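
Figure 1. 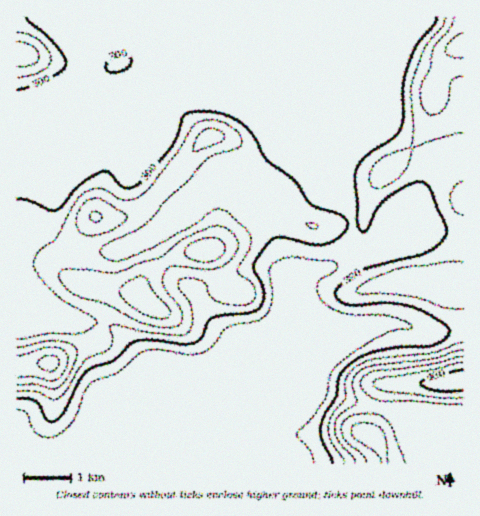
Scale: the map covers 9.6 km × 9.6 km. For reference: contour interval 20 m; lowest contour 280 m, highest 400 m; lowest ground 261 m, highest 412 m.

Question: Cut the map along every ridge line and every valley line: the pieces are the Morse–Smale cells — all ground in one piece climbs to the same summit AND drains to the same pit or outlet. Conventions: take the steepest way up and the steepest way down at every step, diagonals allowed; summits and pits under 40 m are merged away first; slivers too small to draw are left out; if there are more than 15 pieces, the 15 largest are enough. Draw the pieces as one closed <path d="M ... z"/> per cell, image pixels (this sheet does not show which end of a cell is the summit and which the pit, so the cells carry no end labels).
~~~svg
<path d="M463 16l-296 1 0 40 2 6-11 13-23 12 18-6 42 5 33 13 23 13 11 10 14 18 30 28 13 16 16 7 5 5 11 18 1 19-10 23-9 9-24 6-11 6-6 7-5 29-7 13-7 6-35 17-13 12-16 10-105 43-8 11-18 18 264-110 19-5 18-5 21 0 26 8 38-3z"/><path d="M195 87l-12 1-11 30-12 17-26-3-1 28-53-4-13 16-18 7-19 2 21 11 1 11-6 20-7 10-17 11-6 14 0 63 86 2 16 8 9 9 23 30 0 4-24 26-17 10-3 4 115-48 17-16 35-17 7-6 7-13 3-23-9-38-20-45 0-16-3-18 0-7 14-12 8-10-18-22-11-10-23-13z"/><path d="M400 324l-21 0-37 10-259 108-27 15-17 3-22-3-1 6 447 1 1-134-38 2z"/><path d="M166 16l-150 1 1 163 32-1 18-7 11-13 0-18 4-8 8-7 14-8 29-30 21-10 13-10 2-7-2-4z"/><path d="M92 322l-76 0 1 135 22 3 17-3 13-7 15-12 25-28 17-10 24-26 0-4-32-39-9-6z"/><path d="M280 146l-22 21 0 7 3 18 0 16 20 45 10 38 1-6 10-10 11-5 17-3 12-10 9-19 1-18-12-23-5-5-16-7-13-16z"/><path d="M165 82l-17 2-18 8-26 26-14 8-8 7-4 8 0 16 55 3 1-28 26 3 10-12 6-13 7-22z"/><path d="M29 180l-13 1 1 77 5-14 17-11 7-10 6-20-1-11z"/>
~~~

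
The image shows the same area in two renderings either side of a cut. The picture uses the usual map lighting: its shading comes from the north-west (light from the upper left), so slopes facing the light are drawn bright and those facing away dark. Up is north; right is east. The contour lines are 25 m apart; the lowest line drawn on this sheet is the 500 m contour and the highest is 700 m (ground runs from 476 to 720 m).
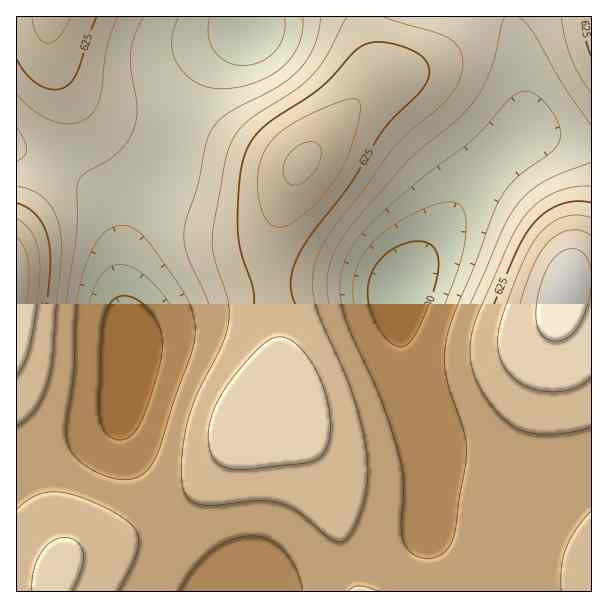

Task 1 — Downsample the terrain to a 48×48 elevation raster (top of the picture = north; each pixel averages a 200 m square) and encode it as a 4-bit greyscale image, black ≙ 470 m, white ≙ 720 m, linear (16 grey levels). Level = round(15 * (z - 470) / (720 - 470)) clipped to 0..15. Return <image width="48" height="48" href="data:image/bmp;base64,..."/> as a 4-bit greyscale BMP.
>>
<image width="48" height="48" href="data:image/bmp;base64,Qk32BAAAAAAAAHYAAAAoAAAAMAAAADAAAAABAAQAAAAAAIAEAAATCwAAEwsAABAAAAAAAAAAAAAAABEREQAiIiIAMzMzAERERABVVVUAZmZmAHd3dwCIiIgAmZmZAKqqqgC7u7sAzMzMAN3d3QDu7u4A////AKu7uqmHdmVEMyIjRFZ4iHd3ZmZmZmd4mqu7u6mIdmVUQzMzRWd3h3ZmZmZmZnd4mau7u6qYd2ZVRDM0RWd3d2ZVVVZmZ3d4iaq7u6qYh3ZlVEREVneId2VVVVVmZ3d4iZqru6mYh3dmVVVVZniId2VURFVmd3d3iZmqqqmId3d3ZmZmZ4iIh2VURFVmd3d3iImZmZiHd3d3d3d3eImYh2VURFVmd3d3eIiJiId3d3eIiIiIiJmZh2VURFVmd3d3d3eId3ZmZneJmZmZmZmZh2VUREVmZ3dnd3d3ZlVVVniJqqqqqqqpmHVUREVmZ3dmd3dmZURERWeaq7u7u7qpmGVEREVWZ3d3d3dmVDMzNGeavMzMy7uql2VEREVWd3d3d3dlVDIiNFeavN3dzMuqh2VENEVmd3d3d3dlQyISI1eKvN3d3Mu5h2VDNEVneIiIiId2QyERI0aKvN3d3cuph1RDNEVniJmZmJh2UyEREkZ5vN3d3cuphlQzNFZ4iZqqqZmGVCEREjV4q83d3cupdkQzNFZ4mqu7qqmHVCEREjRomrzd3MuYdUMzNFeJq7u7u7qHVCEQETRXirzMzLqXZTMzNGeKq8zMy7qXVCEQESNWiau8y7qHVDIjNWeavM3d3MqXVCEQESNGeJq7u6mGUyIiNGeavN3u3cuXVCERESNFeJqruph1QyESNGeavN7u7cuXZDIREiNFeJmqqphlMhESNFeKvN7u7duXZDIRIjRWeImqqYdkMhERI1aJvN7/7tuoZDIiIzRWeImqqYdkMhABI0V4q97//tyoZTMiM0VmeJmqmYdUMhABEkVom87v/tyoZUMzNEVneJmqqYdkMhEREjRnms3v/tyodUQ0RFZniJqqqYdlMiEREjRWir3u7tuodlRERVZ3iZqqqZhlQyIRIjRWeaze7cuodlVEVWZ3iZqqqph2VDIiIjNFeKvN3bqYdlVVVWZ3iZq7uqmHZUMzIzNFZ5q8zKmYdmVVVWZniJq7u7qYdlRDMzNFZ4mqu5mHdmVVVWZniJq7zLqodmVEMzNEVniZmYh3dmZlVVZneJq8zMuph2ZUREREVWd4iHd3ZmZmVVZmeJq8zMy6mHZlVERERVZnd3d3dmZmZVZmeJq8zdy7qYdmVURERFVWZmZ3d3ZmZlZmeJq8zdzLqYd2ZVREREVVZmd3d3d2ZmZmd4mrzMzLqph3ZlVURERVVmd3h3d2ZmZmZ4mau8zLupmHdmVVRERFVneIiId3ZmZmZniJq7u7uqmYh3ZVVERVZniJmId3ZmVVZmd4mqu7u6qZiHdlVUVVZ4mZmYh3ZmVVVVZniJqru6qpmIdmVVVWd5mqmYh2ZlVVVEVWZ4mqq6qqmYd2ZVVmeJqqqYh2ZVVURERFVniaqqqqmYh2ZVZniKqqqZh2ZVVEQzM0RWiJqqqpmYh2ZmZniaq7qph2ZVVEMyIzRWeJmZmZmId3ZmZ3iau7qph3ZVVEMyIjNGeImZmIiHd3ZmZ4mau7upiHZlVEMyIjNFZ4iIiHd3d2Zmd4mQ=="/>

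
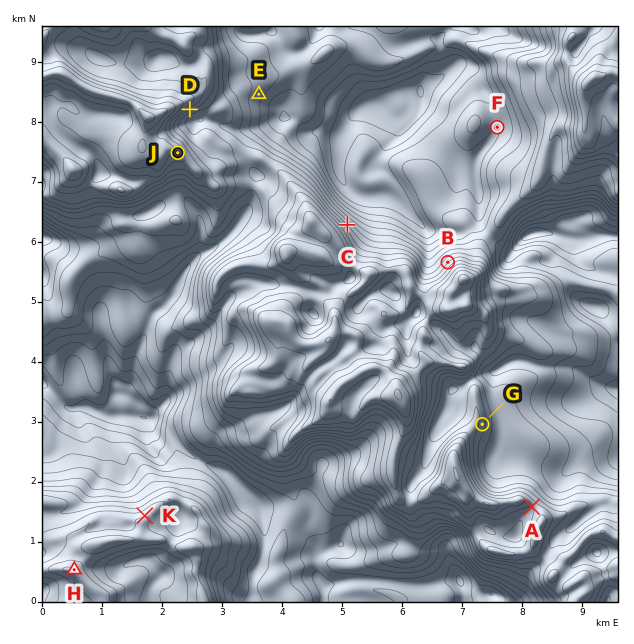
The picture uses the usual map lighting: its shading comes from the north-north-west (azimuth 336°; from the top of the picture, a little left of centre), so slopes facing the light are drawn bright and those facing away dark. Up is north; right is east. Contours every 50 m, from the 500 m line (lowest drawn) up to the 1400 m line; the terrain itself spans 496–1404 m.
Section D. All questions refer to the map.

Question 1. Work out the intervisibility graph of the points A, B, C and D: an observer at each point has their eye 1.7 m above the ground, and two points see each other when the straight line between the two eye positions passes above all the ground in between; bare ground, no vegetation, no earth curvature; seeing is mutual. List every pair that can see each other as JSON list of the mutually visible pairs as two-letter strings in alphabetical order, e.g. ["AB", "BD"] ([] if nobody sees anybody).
["BC", "BD"]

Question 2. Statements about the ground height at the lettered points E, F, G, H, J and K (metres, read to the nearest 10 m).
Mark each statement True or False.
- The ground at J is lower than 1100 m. False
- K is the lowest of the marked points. False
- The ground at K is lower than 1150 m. True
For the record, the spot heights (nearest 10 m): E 820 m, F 700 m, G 1030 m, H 1150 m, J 1230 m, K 1050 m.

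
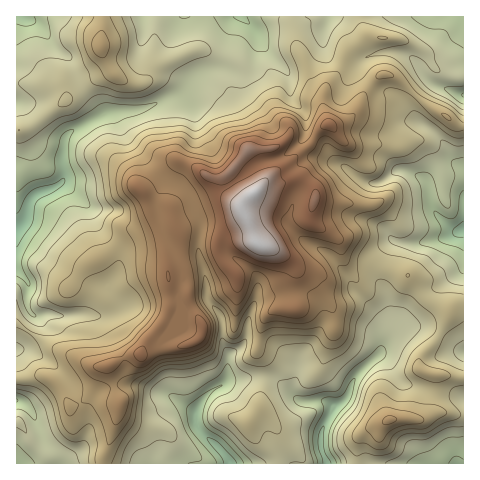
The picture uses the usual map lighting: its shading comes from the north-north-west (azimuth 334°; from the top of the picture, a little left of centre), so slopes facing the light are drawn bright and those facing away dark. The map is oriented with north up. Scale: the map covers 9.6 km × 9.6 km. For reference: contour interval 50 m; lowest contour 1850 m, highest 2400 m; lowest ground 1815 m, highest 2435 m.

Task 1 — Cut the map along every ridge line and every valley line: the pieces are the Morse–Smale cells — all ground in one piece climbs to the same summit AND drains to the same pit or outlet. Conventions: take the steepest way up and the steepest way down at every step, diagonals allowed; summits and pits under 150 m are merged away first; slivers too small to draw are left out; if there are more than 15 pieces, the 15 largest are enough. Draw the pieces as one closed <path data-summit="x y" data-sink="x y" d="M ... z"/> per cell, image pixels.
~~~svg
<path data-summit="253 194" data-sink="17 228" d="M463 16l-225 0-6 10-11 41-25 7-17 21-8 1-30 13-35 4-33 17-8 8-1 5-1 38-4 4-19 7-9 7-7 22-8 7 0 150 10 1 13-4 10 3 8 6 8 12 3 10 3 1 11-5 10-9 8-23 3-3 23-10 14-3 6-8 29 1 22-7 6-7 0-8-13-20-1-10-16-6-4-5-1-12 14-6-1-28-9-18-1-13 12-11 16-10 8-10 6 2 12-2 6 11 13 15 12-10 14-16 37-28 14-20 6-4 12 0 12-6 7-8 7-18 14-16 9-2 7 3 33 29 20 12 7 6 8 3z"/><path data-summit="253 194" data-sink="327 463" d="M301 178l-7 0-17 7-12-1-24 22 14 36 33 16 8 9-4 14 3 27-18 1-7 3-9 15-3 27 5 10 0 22-4 24 13 10 4 8 1 9-2 14 3 13 78 0 2-23 6-10 25-11 32 0 10-8 5-35-2-3-13-3-3-9 6-11 16-16 9-19 1-7-24-9-19-25-32-12-20 0-7-2-6-9-4-13-28-18 6-28-4-7z"/><path data-summit="253 194" data-sink="230 463" d="M225 176l-4 2-14-2-8 10-16 10-12 11 1 13 9 18 1 28-14 6 1 12 4 5 16 6 1 10 13 20 0 8-9 10-12 3-36 0-6 8-14 3-18 10 7 25 5 8 0 6-8 31-8 18-1 9 174-1-2-12 2-14-1-9-4-8-13-10 4-24 0-22-5-10 0-10 4-21 8-11 7-3 18-1-3-27 4-14-8-9-33-16-6-18-8-15 3-8-13-14z"/><path data-summit="253 194" data-sink="463 229" d="M388 74l-9 2-7 7-10 13-4 14-7 8-12 6-12 0-6 4-14 20-37 28-8 9 15 0 17-7 10 1 12 14-6 28 28 18 4 13 6 9 7 2 20 0 32 12 19 25 25 9 4-4 9-1 0-177-9-3-7-6-24-16-26-23z"/><path data-summit="101 47" data-sink="17 228" d="M237 16l-134 0-2 34 11 21-38 21-8 9-32 23-18 7 0 96 8-6 5-18 6-9 14-4 14-9 1-38 1-5 8-8 33-17 35-4 30-13 8-1 17-21 25-7 10-38z"/><path data-summit="101 47" data-sink="21 17" d="M102 16l-86 1 1 113 17-6 32-23 8-9 38-21-11-21z"/><path data-summit="253 194" data-sink="17 400" d="M108 366l-8 4-8 23-10 9-11 5-3-1-3-10-8-12-10-8-8-1-23 4 1 85 85-1 18-57 0-6-5-8z"/><path data-summit="253 194" data-sink="456 463" d="M448 413l-11 0-16 7-32 0-19 8-11 10-2 25 106 1 1-48z"/><path data-summit="253 194" data-sink="230 463" d="M463 304l-8 1-5 4-1 7-9 19-16 16-6 11 3 9 13 3 2 3-5 35-3 4 9-3 27 1z"/>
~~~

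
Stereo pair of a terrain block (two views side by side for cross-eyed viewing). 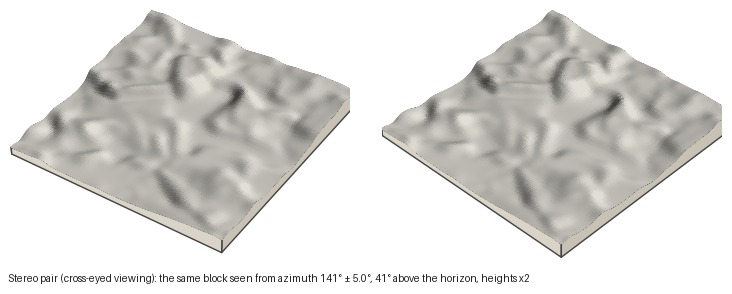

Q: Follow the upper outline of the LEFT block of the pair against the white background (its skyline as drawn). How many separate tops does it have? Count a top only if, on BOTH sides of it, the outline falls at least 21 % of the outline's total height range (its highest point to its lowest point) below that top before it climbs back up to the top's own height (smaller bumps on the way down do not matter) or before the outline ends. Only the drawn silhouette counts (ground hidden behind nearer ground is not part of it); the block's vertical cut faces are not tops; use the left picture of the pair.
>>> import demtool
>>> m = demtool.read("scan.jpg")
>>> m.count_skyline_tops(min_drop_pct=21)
1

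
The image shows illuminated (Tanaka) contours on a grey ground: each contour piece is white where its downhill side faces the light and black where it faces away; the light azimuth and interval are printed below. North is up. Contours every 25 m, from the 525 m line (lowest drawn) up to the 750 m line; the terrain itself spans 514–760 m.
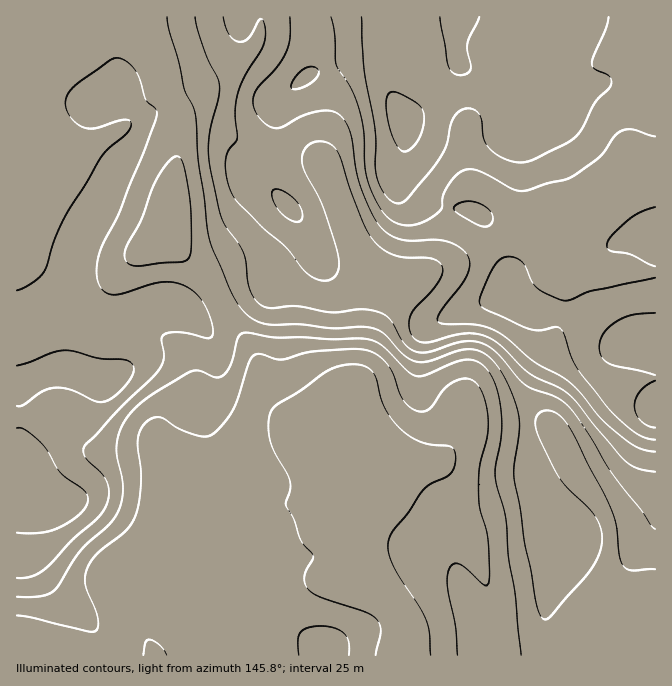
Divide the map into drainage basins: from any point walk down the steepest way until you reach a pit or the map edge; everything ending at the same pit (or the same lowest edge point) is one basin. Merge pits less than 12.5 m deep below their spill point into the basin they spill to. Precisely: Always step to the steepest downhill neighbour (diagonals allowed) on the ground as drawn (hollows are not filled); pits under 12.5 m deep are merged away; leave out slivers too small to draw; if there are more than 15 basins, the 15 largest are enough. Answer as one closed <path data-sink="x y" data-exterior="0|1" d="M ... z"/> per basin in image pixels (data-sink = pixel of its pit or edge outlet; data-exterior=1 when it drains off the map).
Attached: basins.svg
<path data-sink="400 655" data-exterior="1" d="M655 16l-547 1 3 25 5 16 0 25-2 5-6 7 10 1 7 3 15 12 5 8 12-13 13-8 55-22 17 2 28 18 13-1-7 12 2 31-7 45 5 10 25 29 10 20 0 8-7 11-29 18-41 12-37 20-7 0-16-7-20 0-42 15-47 4-6 7 0 23 4 12 5 5-18 3-26 11-8 1 1 271 86-1 0-8-9-19-17-19-10-6-16-16-20-32-2-45 6-17 22 8 33 2 25 13 19 13 10 11 17 25 13 13 6 3 15 2 20-9 32 14 30 30 40 26 7 8 1 4 331-1z"/><path data-sink="167 228" data-exterior="0" d="M237 76l-12 0-48 18-20 12-9 9-4 13-8 17-17 23-21 45-17 25-5 15-7 55-6 14 1 2 6-3 42-2 42-15 20 0 16 7 7 0 37-20 38-10 34-23 5-8 0-8-3-9-10-16-22-24-5-10 7-45-2-31 5-10-11-1z"/><path data-sink="17 158" data-exterior="1" d="M107 16l-91 1 1 367 7 0 26-11 18-3-5-5-4-12 0-25 10-20 9-61 5-12 15-22 21-45 17-23 10-22-5-11-11-9-12-7-10-1 6-7 2-5 0-25z"/><path data-sink="154 655" data-exterior="1" d="M38 493l-4 0-5 17 2 45 20 32 16 16 10 6 17 19 9 19 1 9 220-1 0-3-7-8-40-26-30-30-32-14-20 9-15-2-6-3-13-13-17-26-12-11-17-12-25-13-33-2z"/>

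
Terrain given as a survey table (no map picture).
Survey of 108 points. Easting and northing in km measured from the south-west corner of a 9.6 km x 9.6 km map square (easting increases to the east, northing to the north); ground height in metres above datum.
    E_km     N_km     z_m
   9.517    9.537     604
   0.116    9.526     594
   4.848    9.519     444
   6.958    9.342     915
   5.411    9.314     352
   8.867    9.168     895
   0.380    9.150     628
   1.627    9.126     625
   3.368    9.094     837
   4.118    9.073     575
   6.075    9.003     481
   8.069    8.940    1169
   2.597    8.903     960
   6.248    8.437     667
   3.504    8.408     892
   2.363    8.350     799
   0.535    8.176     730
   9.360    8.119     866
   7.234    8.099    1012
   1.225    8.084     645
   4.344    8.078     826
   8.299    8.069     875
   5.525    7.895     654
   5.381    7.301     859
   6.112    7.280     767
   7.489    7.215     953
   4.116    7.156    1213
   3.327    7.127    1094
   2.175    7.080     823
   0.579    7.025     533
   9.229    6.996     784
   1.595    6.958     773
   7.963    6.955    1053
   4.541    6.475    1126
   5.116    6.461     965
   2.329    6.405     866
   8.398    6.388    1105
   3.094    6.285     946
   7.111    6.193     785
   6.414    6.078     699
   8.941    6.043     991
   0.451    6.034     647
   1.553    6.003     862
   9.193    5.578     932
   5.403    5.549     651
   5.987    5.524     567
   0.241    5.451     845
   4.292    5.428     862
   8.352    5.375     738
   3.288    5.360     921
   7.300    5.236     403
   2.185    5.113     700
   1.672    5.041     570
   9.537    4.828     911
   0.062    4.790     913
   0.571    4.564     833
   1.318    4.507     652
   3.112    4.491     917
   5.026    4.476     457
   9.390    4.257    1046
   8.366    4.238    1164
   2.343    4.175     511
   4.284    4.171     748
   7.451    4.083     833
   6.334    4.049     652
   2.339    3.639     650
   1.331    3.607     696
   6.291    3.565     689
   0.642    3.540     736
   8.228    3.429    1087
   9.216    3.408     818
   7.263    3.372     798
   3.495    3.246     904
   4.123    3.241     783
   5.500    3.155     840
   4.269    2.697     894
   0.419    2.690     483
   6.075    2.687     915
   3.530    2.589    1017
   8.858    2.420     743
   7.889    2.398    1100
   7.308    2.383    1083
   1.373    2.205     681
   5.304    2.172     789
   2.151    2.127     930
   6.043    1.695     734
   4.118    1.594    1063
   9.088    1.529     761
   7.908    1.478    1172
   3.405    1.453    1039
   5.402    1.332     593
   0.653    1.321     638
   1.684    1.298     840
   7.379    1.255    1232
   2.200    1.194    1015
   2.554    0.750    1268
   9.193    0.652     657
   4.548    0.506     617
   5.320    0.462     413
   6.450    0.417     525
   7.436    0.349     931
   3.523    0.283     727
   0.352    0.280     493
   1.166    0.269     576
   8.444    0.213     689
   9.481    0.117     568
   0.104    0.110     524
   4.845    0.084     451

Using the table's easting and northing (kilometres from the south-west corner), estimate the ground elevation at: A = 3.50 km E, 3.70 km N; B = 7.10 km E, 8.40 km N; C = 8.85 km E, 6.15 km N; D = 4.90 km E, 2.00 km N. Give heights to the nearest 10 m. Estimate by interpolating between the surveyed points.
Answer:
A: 890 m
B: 1070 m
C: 1040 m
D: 880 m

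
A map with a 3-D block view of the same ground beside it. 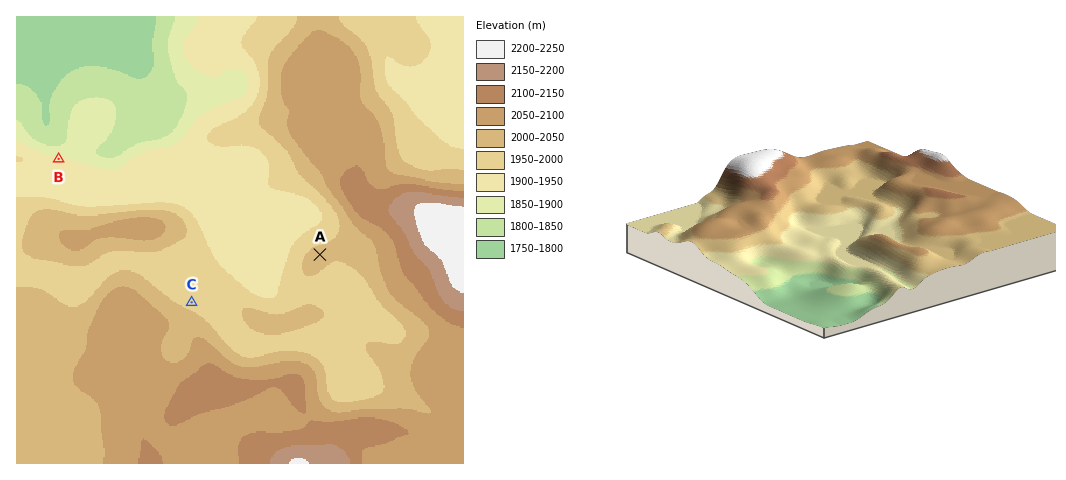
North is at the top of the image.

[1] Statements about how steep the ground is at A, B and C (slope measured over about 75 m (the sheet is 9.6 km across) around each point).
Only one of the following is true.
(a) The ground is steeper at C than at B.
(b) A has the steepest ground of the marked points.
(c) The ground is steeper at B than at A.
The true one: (c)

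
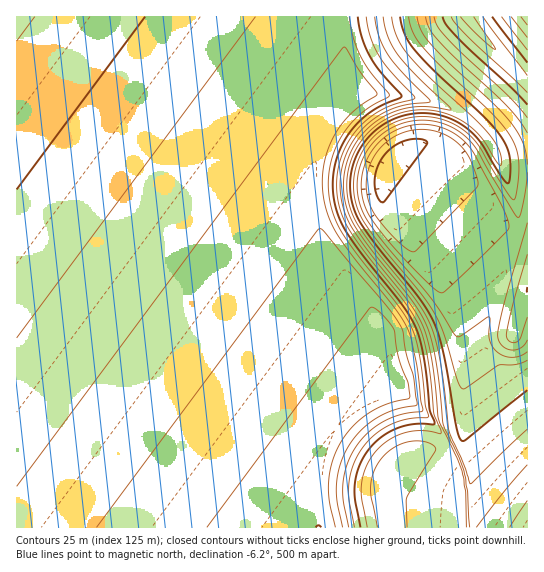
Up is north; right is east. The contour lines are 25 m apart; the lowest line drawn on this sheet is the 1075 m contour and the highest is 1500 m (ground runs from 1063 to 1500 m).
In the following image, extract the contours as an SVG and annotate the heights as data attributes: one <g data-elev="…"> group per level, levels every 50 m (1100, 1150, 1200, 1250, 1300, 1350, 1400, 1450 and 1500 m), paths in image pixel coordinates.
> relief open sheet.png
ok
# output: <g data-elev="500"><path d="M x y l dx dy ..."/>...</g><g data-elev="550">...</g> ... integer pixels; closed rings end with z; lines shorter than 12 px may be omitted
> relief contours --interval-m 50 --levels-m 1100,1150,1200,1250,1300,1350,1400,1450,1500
<g data-elev="1100"><path d="M527 93l-58-55-14-15-4-6"/><path d="M483 17l44 59"/></g><g data-elev="1150"><path d="M527 317l-8 23-5 3-5-2-3-6 3-13 18-68"/><path d="M411 251l-17-13-20-25-7-17 0-19 3-11 4-9 7-9 8-8 18-9 11-1 12 0 17 6 15 11 9 15 6 15 1 8-3 4-58 61z"/><path d="M527 118l-19-23-60-56-10-12-4-10"/><path d="M502 17l25 33"/></g><g data-elev="1200"><path d="M527 352l-8 4-8 1-8-1-7-5-4-5-3-7 1-20-1-2-28 19-3 1-3-2-24-37-44-51-20-26-7-18-3-17 1-12 3-12 6-11 7-9 8-8 11-7 12-4 12-3 13 1 13 3 14 6 10 8 10 12 17 29 24 39 3-4 2-12 4-30"/><path d="M527 165l-3-20-12-20-17-19-44-41-20-20-9-14-5-14"/></g><g data-elev="1250"><path d="M527 390l-61 50-3 1-2-1-6-18-12-71-9-29-16-25-51-64-8-12-5-12-3-15-1-16 4-15 6-14 9-12 12-11 14-8 15-4 15-1 13 2 13 4 12 7 17 16 25 39 2 2 2-2 1-14-1-12-3-9-5-9-16-20-48-44-22-23-10-16-5-17"/></g><g data-elev="1300"><path d="M470 527l-4-49-7-20-16-35-6-57-9-37-15-27-39-49-18-24-7-15-5-16 0-20 4-20 10-18 14-15 17-11 18-6 19-1 25 3-1-3-33-30-20-23-9-17-5-20"/><path d="M527 465l-22 25-29 37"/></g><g data-elev="1350"><path d="M367 527l-5-28-1-14 4-16 9-16 13-12 16-8 16-2 20 3 2-1-7-19-6-55-4-20-5-13-13-23-39-48-17-24-7-14-5-18-1-17 2-17 6-16 9-16 12-12 13-10 14-6 22-7-26-29-10-14-9-18-4-20"/><path d="M35 17l-18 24"/></g><g data-elev="1400"><path d="M354 527l-5-26 0-16 4-19 8-16 13-15 16-10 16-6 23-2-4-12-6-50-7-28-14-22-37-46-17-24-9-16-5-17-2-16 1-16 4-16 7-15 9-13 10-11 11-8 19-12-19-23-9-15-8-20-4-20"/><path d="M255 17l-238 321"/></g><g data-elev="1450"><path d="M343 527l-6-25 0-19 3-18 9-19 12-15 14-12 16-8 24-5 2-3-4-28-6-20-4-22-2-7-16-22-64-75-4 2-220 296"/></g>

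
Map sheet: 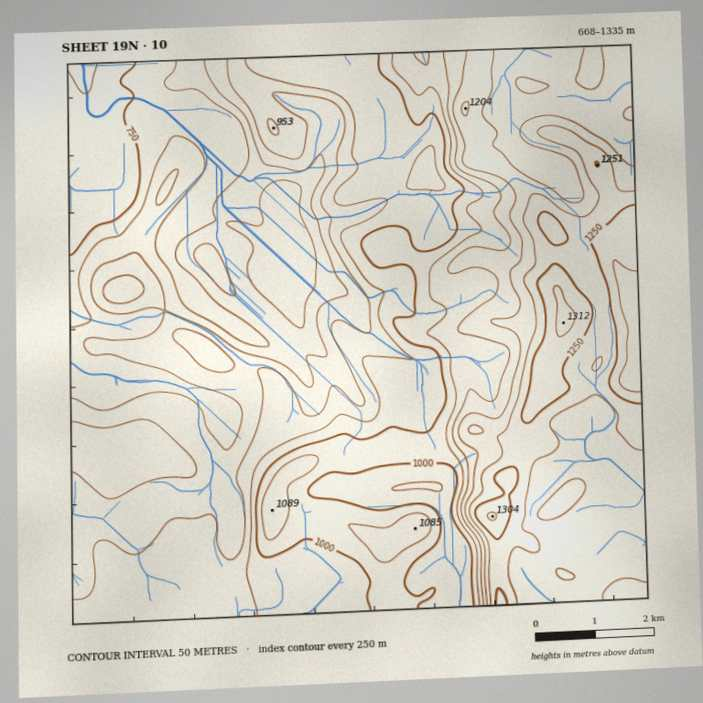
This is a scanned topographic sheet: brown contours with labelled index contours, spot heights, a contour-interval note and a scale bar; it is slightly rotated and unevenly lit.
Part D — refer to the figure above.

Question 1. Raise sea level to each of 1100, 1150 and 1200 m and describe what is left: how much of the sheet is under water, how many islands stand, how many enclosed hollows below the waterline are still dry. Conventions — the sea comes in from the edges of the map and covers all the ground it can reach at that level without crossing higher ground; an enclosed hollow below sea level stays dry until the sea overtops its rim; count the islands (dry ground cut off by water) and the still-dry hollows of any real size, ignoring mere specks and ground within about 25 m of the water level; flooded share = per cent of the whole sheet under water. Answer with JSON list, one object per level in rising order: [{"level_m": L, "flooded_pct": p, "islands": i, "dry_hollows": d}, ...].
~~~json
[{"level_m": 1100, "flooded_pct": 71, "islands": 0, "dry_hollows": 0}, {"level_m": 1150, "flooded_pct": 78, "islands": 0, "dry_hollows": 0}, {"level_m": 1200, "flooded_pct": 89, "islands": 0, "dry_hollows": 0}]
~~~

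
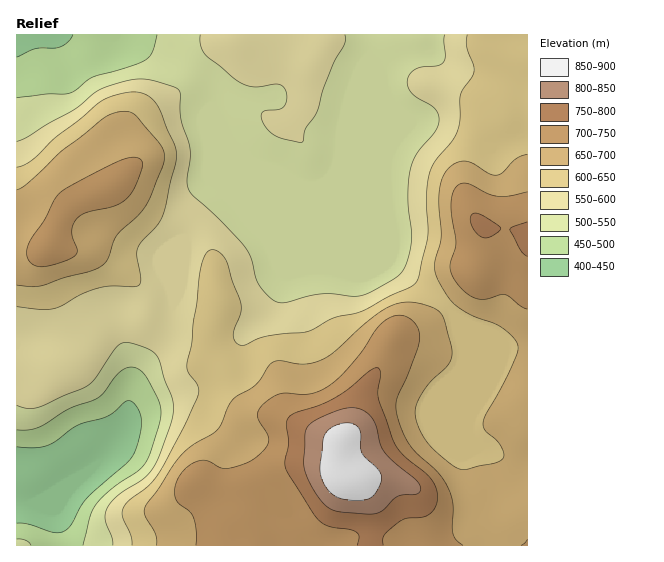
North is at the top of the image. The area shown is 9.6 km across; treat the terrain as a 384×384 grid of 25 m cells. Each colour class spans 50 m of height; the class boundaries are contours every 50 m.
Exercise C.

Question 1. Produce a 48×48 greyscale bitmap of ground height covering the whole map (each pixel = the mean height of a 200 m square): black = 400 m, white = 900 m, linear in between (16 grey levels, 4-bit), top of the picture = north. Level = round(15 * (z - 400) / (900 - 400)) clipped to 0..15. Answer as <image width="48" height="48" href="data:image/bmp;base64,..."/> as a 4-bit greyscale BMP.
<image width="48" height="48" href="data:image/bmp;base64,Qk32BAAAAAAAAHYAAAAoAAAAMAAAADAAAAABAAQAAAAAAIAEAAATCwAAEwsAABAAAAAAAAAAAAAAABEREQAiIiIAMzMzAERERABVVVUAZmZmAHd3dwCIiIgAmZmZAKqqqgC7u7sAzMzMAN3d3QDu7u4A////ADMiIjRFZniJmaqqqqqqqqq7qqqqmZmZmSIhEjRFZ3iJmaqqqqqqqqu7uqqqmZmZmREREjRWZ4iZmaqqqqqqu7u7u6qqmZmZmRAAESNFZ4iZmaqqqqqqvM3dy7u6mYiImQAAARJFZniZmaqqqqqrze7t3My6mYiIiBEQABEjRWiZqqqqqqq83u7u3cy6mIiIiBEREAESNFeJqpmaqqq83u7u3cy5iIiIiBEREQARI0V4mZmZmqvN3u7u3LuYh3iIiBEREREBEjVoiZmJmavM3u7ty6mId3d3iCIhEREREjRneIiImaq83u7dy5iHd3d4iDMiIRERESRWd4iImau83u7cuph3d3eIiEQzIhERESNGZ3iImau83d3cuoh3d3eIiEREMiIhESNFZneImaq7vMzMqYd3d3eIiFVUQzMiEiNFZneImZqqq7y7qYh3d3d4iFVVVEQyIjRVZmd4iJmZmqu7qZh3d3d4iFVVVVQzIjRWZmd3eIiIiZq7qpiHd3d3iFVWZlVDM0RWZnd3eIiIiJmrqpmId3d3iFVWZmVUREVWZndmd3d3eImqqpmIh3d3eFVVZmVURFVWZmZmZ3d3d4iaqqmYh3d3eFVVZlVVVVVWZmZmZmZmd3iJqqmYh3d3eFVWZlVVVVVWZnZmZmZmZneJmqmYd3d4iGZmZmVVVmZWZndmVVVVZmZ3iZmId3iIiWZmZmVVVmZVZndmVVVVVVVWeIiHeIiJmXd3ZmZmZmZVZndmVUREVVRVZnd3iJmZmYiHd2ZmZmVVZndlVEREREREVWZ3iaqpmoiIiHd3ZmVVZnZlRERERERERFZ4mqqqqpmZmYh3ZlVVVmZlREREREREREV4mqqqqpmqmZiHZmVVVmZVREREREREREVnmaqqqpmqmZiHdmVVVmVUREREREREREVniaqqq4mamYiId2ZlVVVEREREREREREVniau6u4iZmZiIh3ZlVVREREREREREREVniquqqoiZmZmZiHZlVUREREREREREREVnmqqqqoiZmZqZmHdlVEREREREREREREVnmqqZmYiJmZqqmYdlREREREREREREREVniZmYmXeImZmqmYdlREREREREREREREVniZiIiGd4iJmZmZhlREREREREREREREVneId3iFZniIiJmZh1REREREREREREREVWd3d3eFVneIiIiIh1RERERERERERERERVZ3d3d0VWZ4iIiIdlRERERFVURERERERFVnd3d0RFVneIiHdVRERERVVUREREREREVnd3d0RERWd4h3ZURERERVVVREREREREVmd3dzMzRFZ3d2ZUREREREVVRERERERFVmd3dzMzM0VWZmVUREREREVVVEREREVVVmd3dyIzIzREVVRERERFVVVVVEREREVVVmZ3dyIiIjMzNERERERVVVVVVEREREVVVWZndyIiIiIiMzNERFVVVVVVVUREREREVWZ3dxIiIiIiIjNERVVVVVVVVUREREREVWZndxEREiIiIjM0RVVmVVVVVVREREREVmZmZg=="/>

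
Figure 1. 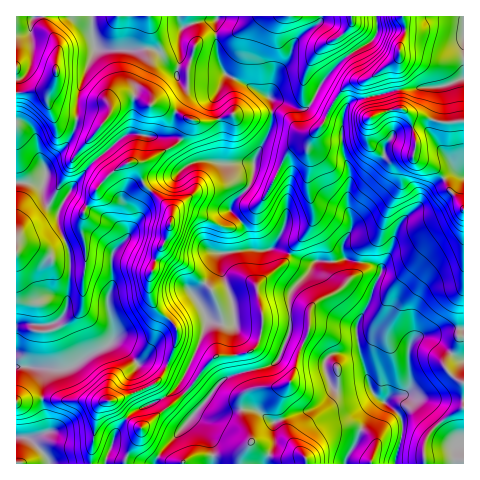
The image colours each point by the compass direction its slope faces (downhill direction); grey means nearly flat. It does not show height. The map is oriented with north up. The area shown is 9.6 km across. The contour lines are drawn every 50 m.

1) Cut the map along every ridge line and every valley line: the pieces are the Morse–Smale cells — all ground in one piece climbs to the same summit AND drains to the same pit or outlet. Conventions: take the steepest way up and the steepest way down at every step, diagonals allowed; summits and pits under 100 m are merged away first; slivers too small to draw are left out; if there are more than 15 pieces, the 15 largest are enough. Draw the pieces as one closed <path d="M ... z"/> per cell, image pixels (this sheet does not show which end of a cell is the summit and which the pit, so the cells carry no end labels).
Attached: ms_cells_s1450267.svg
<path d="M463 16l-86 0 1 15-5 9-29 18-15 16-22 34-8 1-14-7-15-3 2 26-18 35-2 21-5 8-16 18 0 4 15 18 6 20-33 6-7 21-17 19 12 26-22 54-13 18-39 19-9 8-10 17-8 22 0 5 48 0 10-16 60-69 19-7 27-6 7-5 13-31-1-30 3-10 24-29 17 1 12-4-2-3 0-10 9-17-5-25 3-32-6-16-2-18 1-20 4-12 8-5 37-9 47-4 24-8z"/><path d="M463 79l-24 8-41 3-43 10-8 5-4 12 0 33 7 21-3 32 5 19-1 9-8 14 0 10 4 5 25 3 9 6 0 4-8 15-3 14-12 20-1 14 13 50 3 7 11 9 8-6 14-3 3-4 1-11-2-24 5-14 5-3 28-8 18-1z"/><path d="M346 259l-13 3-17-1-4 4-2 6-15 15-5 8 0 36-13 31-7 5-27 6-19 7-60 69-9 16 190-1 26-51 8-10 5 0-6-3-8-11-17 4-19-3-9-18 0-10 4-5 5-3 26 1-3-28 13-24 3-14 8-15 0-4-5-5z"/><path d="M216 16l-199 0-1 166 26 2 3-5 0-14 23-22 9-20 0-17 3-19 16-38 55 0 8 3 9 8 10 0 2-3-3 20 2 5 6 3 32 0 7-7-10 20 0 10 7 19 2 35 1 2 29-1 19-38 0-24-20-14-27-13-2-4-6-20z"/><path d="M138 134l-9 0-5 2-26 21-12 12-18 25 19 12 13-21 13-14 18-9 7 5 5 16 28 28-2 21-12 23-8 25 0 12 5 13 8 10 9 4 10-10 15-9-1-5 17-19 9-23 31-4-6-20-15-18 0-4 18-21 4-8 1-14-32 0-13-3-14 1-10-17-9-8-31-1z"/><path d="M151 49l-56 0-15 38-6 44-8 15-21 19 0 14-3 15 2 8 5 5 10 4 12-22 15-20 34-31 9-4 47 3 9 8 10 17 14-1 15 3-3-37-7-19 0-10 9-16-6 3-32 0-6-3-2-5 4-20-3 3-10 0-9-8z"/><path d="M463 329l-17 0-28 8-5 4-5 13 2 24-2 13-6 4-10 1-7 6-6 0-5 5-10 17-7 17-11 18 0 5 118-1z"/><path d="M376 16l-159 0-1 20 3 26 6 12 46 25 14 3 14 7 6 0 5-4 19-31 15-16 29-18 5-9z"/><path d="M132 162l-19 9-9 10-8 8-9 18 28 17 11 12 0 3-14 17 1 27-5 14 0 11 6 27-2 7 12 6 14 17 10-10 13-23 9-12-16-15-5-13 0-12 8-25 12-23 2-21-28-28-5-16z"/><path d="M64 240l-14 8-29-4-5 5 1 215 32-1-4-8-16-16 19-8-6-29 1-30-3-3 21 1 3-6-1-11-11-30 11-7 4-10 3-53z"/><path d="M116 343l-7 1-41 24-28 1 3 3-1 30 6 29-19 8 16 16 4 9 41 0 6-50 4-9 5-4 18-3 32-14 9-12 2-7-12-5-8 0-8 5-9-11z"/><path d="M88 207l-4 6-4 19-15 9 5 12-3 53-4 10-11 7 11 30 1 11-2 6 15-6 11-8 17-9 7-5 2-7-6-27 0-11 5-14-1-27 14-17 0-3-11-12z"/><path d="M168 366l-13 18-32 14-18 3-5 4-4 9-5 41 0 9 15-1 0-4 12-29 15-18 32-14 12-10 8-14z"/><path d="M32 183l-16 0 0 65 5-4 7 0 22 4 14-7-6-16 1-14-10-4-5-5-2-8 1-9z"/><path d="M196 300l-15 9-11 11 7 9 0 11-10 25 16 8 3-1 4-7 17-44z"/>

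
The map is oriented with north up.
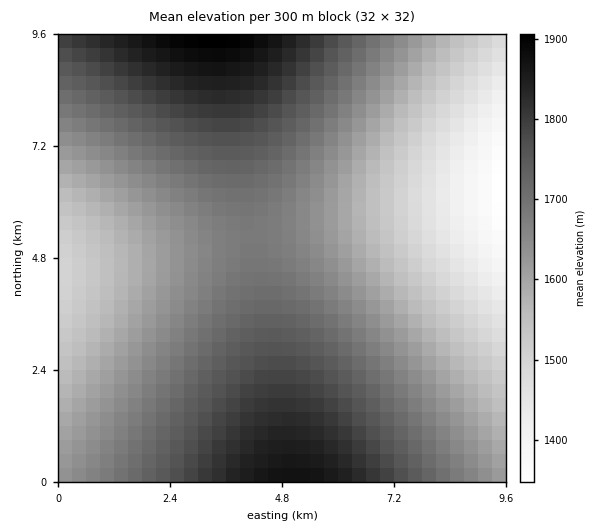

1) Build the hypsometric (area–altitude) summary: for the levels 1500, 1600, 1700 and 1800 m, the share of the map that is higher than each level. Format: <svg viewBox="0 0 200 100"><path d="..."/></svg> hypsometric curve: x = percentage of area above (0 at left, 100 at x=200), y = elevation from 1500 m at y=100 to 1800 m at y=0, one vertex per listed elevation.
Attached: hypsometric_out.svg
<svg viewBox="0 0 200 100"><path d="M178 100l-39-33-65-34-50-33"/></svg>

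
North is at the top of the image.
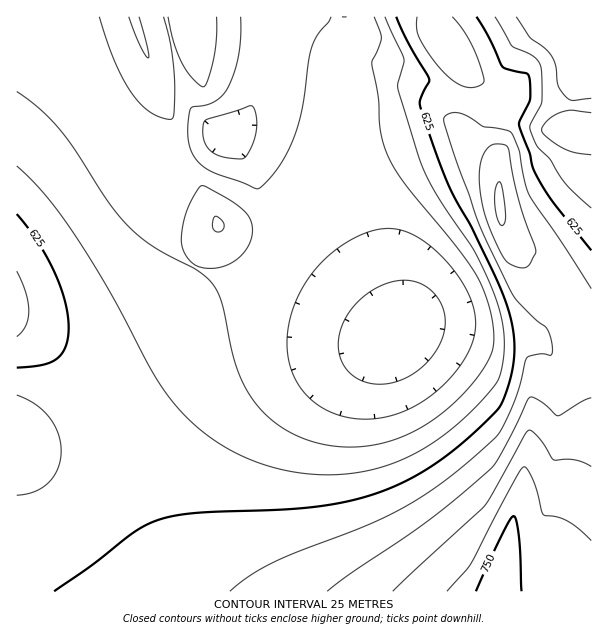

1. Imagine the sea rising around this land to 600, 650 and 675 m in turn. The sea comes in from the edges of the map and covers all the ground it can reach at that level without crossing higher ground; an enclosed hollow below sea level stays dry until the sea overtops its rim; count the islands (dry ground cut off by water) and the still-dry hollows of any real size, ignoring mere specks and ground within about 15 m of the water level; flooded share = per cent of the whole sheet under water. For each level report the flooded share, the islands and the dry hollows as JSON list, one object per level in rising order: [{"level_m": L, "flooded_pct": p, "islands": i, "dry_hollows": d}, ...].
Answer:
[{"level_m": 600, "flooded_pct": 53, "islands": 0, "dry_hollows": 0}, {"level_m": 650, "flooded_pct": 82, "islands": 0, "dry_hollows": 0}, {"level_m": 675, "flooded_pct": 90, "islands": 1, "dry_hollows": 0}]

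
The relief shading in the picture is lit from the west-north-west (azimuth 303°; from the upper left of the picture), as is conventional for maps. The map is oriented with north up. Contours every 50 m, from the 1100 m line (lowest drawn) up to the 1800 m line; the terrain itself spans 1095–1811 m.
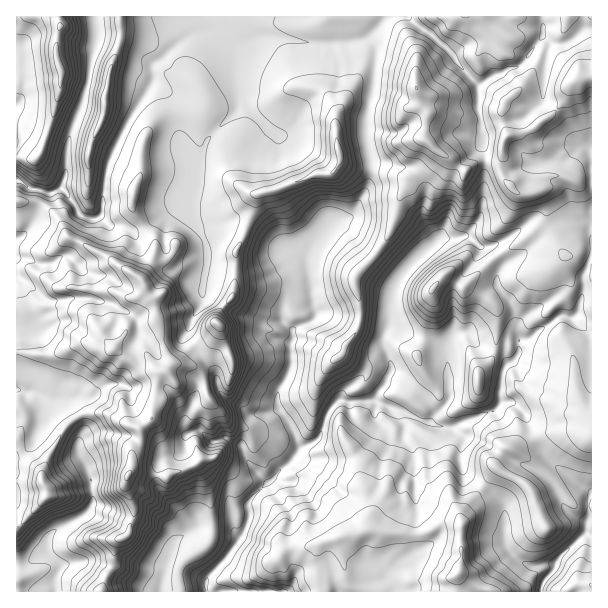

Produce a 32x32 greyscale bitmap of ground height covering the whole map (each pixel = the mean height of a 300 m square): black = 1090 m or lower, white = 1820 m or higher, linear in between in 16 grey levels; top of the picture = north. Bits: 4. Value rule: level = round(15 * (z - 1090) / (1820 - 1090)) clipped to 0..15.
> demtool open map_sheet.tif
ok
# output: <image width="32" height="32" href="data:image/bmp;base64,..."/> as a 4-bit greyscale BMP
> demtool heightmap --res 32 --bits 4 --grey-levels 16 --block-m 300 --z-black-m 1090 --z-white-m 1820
<image width="32" height="32" href="data:image/bmp;base64,Qk12AgAAAAAAAHYAAAAoAAAAIAAAACAAAAABAAQAAAAAAAACAAATCwAAEwsAABAAAAAAAAAAAAAAABEREQAiIiIAMzMzAERERABVVVUAZmZmAHd3dwCIiIgAmZmZAKqqqgC7u7sAzMzMAN3d3QDu7u4A////AFRGmFMzETRVd3d3ibqYZXhERXljMyE2dnd3d3m5dlVXVFaKlDRCJXd4h3d4qGZ3VYVWirdDQxNmd4iIiKh2iXWadWi4VEMSRVZ4d3iYd4hmnLdr2oZTIiNGZ3Znh3eYZpuXa+uphTISNGZmZmeIh2aahnvrqqczIiRmVVVWiHd4iJeL3KmGRDIkVURERXh3iYiInN25mVMzRERDNERWd4mIiJvNyrlTJFMzNERWVXiJiIiavNu6dDRlRDREV2Z3iIiZq83cu5VDaGREVFdlZ4iJq83My7yWQ1iFRFRWZmeIeJvMzMrNhUNGhkRVVWZniIiau83Jq3VERHdEeGZ3d3d4mrzdyImWREWHRZqIh4iIeJqr3Kh4lkRGiFR6mIiZmHiZu6qYeJVERXh0RoiImZl4mpmZmHiWRERXl0RWiJmZd4d4mId4mGVERpllZ5mZmXd3eJh3eJqXVVaamIibuqlWWIiod3iqu5mHm6u6rMy6iWiYmYd4iIm8uJu83Ly7uqt4p4h3eIiInLis3cvMy7qaiLiIh3iHeIuorO27vcy6mqe5eIiHd4ibqK3ty8zMy5rIqnd4h3eImqid7cq9zN2a2ZqHeId3iJmYnOy6q8zum9mKh3d3d4iIiJvbq7u7zpvZeYh3d3d3iIiKuqvMu7yr2XmXd3d3eIiIiZvMzLvL"/>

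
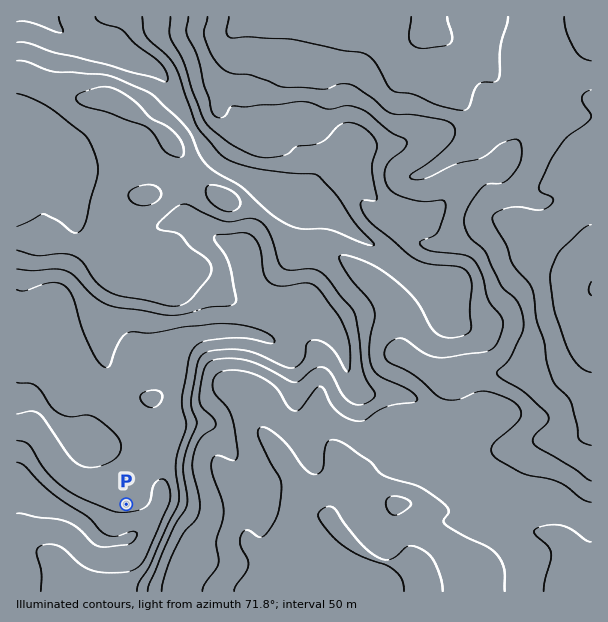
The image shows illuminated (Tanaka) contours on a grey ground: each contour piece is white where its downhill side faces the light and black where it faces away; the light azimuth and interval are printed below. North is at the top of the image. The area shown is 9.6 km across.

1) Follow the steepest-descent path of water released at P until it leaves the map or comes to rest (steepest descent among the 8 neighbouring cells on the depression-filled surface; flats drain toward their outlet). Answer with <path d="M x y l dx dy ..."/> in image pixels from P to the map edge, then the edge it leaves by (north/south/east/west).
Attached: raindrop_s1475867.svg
<path d="M126 504l0 33-6 3-19 0-3-3-2 0-4-4 0-2-12-12-2 0-3-3-15-7-3 0-4-3-3 0-15-8-3-3-11-6-4 0"/>
exit: west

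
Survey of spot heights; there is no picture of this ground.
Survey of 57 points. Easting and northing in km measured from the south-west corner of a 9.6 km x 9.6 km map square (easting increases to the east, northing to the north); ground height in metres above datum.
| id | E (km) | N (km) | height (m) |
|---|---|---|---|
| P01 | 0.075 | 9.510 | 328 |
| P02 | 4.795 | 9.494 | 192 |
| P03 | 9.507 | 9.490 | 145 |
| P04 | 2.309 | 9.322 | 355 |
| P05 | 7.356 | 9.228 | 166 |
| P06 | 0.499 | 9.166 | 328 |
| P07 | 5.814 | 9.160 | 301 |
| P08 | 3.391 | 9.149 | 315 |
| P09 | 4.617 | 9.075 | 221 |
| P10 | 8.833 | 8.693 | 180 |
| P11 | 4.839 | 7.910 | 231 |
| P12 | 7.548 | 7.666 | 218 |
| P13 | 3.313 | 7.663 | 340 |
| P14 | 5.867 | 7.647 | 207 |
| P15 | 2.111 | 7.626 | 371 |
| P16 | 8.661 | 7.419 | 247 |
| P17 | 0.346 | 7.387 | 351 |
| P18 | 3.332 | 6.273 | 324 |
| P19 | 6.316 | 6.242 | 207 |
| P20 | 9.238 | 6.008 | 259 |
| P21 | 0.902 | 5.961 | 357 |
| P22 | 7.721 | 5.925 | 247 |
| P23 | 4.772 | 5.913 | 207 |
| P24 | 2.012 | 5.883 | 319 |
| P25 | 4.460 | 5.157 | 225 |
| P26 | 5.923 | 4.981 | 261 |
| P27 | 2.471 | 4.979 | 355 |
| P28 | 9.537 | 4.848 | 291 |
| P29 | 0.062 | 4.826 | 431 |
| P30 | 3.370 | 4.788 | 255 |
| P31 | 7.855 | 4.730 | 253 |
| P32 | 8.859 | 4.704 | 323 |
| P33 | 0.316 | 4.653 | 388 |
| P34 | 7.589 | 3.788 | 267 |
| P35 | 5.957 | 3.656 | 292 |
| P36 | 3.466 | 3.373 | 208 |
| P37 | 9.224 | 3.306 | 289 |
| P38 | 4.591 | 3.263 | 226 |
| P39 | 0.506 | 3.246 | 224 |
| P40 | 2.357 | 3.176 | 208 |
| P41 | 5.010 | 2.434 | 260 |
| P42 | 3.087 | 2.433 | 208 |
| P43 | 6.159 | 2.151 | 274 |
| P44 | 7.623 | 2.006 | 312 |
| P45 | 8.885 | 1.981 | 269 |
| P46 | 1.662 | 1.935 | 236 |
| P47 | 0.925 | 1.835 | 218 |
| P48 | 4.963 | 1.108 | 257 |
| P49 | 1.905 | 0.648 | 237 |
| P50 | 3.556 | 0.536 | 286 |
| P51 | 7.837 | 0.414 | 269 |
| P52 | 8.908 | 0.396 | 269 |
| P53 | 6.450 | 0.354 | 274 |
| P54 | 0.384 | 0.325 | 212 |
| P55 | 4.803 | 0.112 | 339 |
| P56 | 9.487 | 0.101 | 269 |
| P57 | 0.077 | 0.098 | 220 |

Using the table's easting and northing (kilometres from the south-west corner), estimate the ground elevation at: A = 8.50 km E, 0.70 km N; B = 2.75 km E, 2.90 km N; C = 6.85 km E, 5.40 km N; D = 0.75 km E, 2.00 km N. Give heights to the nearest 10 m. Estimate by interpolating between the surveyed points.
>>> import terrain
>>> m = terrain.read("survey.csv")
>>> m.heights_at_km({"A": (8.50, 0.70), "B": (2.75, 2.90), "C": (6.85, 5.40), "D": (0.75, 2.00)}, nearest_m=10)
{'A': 270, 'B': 210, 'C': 240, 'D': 210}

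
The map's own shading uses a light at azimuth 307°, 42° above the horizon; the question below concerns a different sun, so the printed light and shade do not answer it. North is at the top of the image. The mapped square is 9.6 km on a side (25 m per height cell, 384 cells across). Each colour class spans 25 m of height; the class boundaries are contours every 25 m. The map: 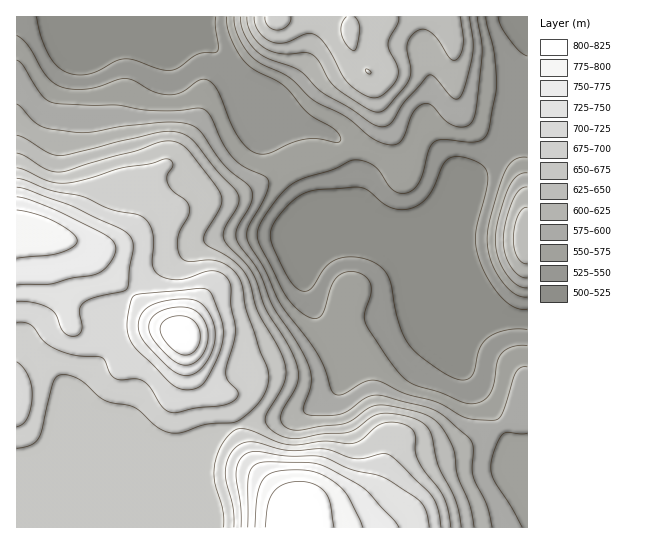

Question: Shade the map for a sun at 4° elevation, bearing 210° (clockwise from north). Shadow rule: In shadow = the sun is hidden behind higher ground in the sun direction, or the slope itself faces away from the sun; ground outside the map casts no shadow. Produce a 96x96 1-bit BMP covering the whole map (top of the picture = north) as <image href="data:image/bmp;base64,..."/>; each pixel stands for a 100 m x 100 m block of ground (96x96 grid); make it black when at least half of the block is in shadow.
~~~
<image width="96" height="96" href="data:image/bmp;base64,Qk2+BAAAAAAAAD4AAAAoAAAAYAAAAGAAAAABAAEAAAAAAIAEAAATCwAAEwsAAAIAAAAAAAAA////AAAAAAAAAAAAAAAAAAAB4AAAAAAAAAAAAAAD8AAAAAAAAAAAAAAD+AAAAAAAAAAAAAAH+AAAAAAAAAAAAAAP/AAAAAAAAAAAAAA//AAAAAAAAAAAHwB//gAAAAAAAAAA/8B//wAAAAAAAAAD/+D//wAAAAAAAAA///D//wAAAAAAAAD///H//wAAAAAAAAH///D//wAAAAAAAAf///j//wAAAAAAAA////g//wAAAAAAAB////gf/wAAAAAAAD////AH/gAAAAAAAD////AD/gAAAAAAAD////AD/gAAAAAAAB////D//gAAAAAAAA///////wAAAAAAAAf//////wAAAAAAAAP//////4AAAAAAAAH//////4AAAAAAAAD//////4AAAAAAAAA//////4AAAAAAAAAf/////4AAAAAAAAAP/////4AAAAAAAAAH/////4AAAAAAAAAD/////wAAAAAAAAAH/////wAAAAAAAAA//////gAAAAAAAAB//////gAAAAAAAAB//////gAAAAAAAAD//////gEAAAAAAAH//////gMAAAAAHAH//////gMAAAAAfgP/x////AEAAAAA/wf/wP///AAAAAAD/w//wH//+AAAAAAP/5//wD/+IAAAAAA//7//wA/+AAAAAAB//5//wAf8AAAAAAB//9//wAH4AAAAAAB/////wADgAAAAAAB/////wAAAAAAAAAA/////wAAAAAAAAAA/////wAAAAAAAAAAf////wfAAAAAAAAAP////w/AAAAAAAAAH////w/gAAAAAAAAD////4/AAAAAAAAAB////weAAAAAAAAAA////wAAAAAAAAAAAf///gAAAAAAAAfgAP///gAAAAAAAf/wAH///AAAAAAAD//wAD///AAAAAAAP//4AA//+AAAAAAA///4AAf/+AAAAAAD///wAAP/+AAAAAAD///wAAH/8AAAAAAD///gAAD/8AAAAAAD///AAAP/4AAAAAAD//+AAB//4AAAAAAD//8AAD//wAAAAAAH//8AAH//wAAAAAAH//8AAP//gAAAAAAH//+AAf//gAAAAAAH///wA///gAAAAAAH///wB///AAAAAAAD///4D///AAAAAAAD///8f//+AAAAAAAD///////8AAAAAAAB///////8AAAAAAAB///////8AAAAAAAA///////8AAAAAAAAf//////8AAAAAAAAP//////4AAAAAAAAH//////4AAAAAAAAB//////wAAAAAAAAB//////gAAAAAAAAD//////gAAAAAAAAP//////AAAAAAAAAf/////+AAAAAAAAAf/////+AAAAAAAAAf/////8AAAAAAAAA////4H4AAAACAAAA////4BwAAAAHAAAB/x//4AAAAAAHAAAB/g//wAAAAAADAAAB/gP/gAAAAAAAAB4B/AH8AAAAAAAAAD8A+AAAAAAAAAAAAD+AcAAAAAAAAAAAAH+AAAAAAAAAAAAAAH+AAAAAAAAAAAAAAH/A="/>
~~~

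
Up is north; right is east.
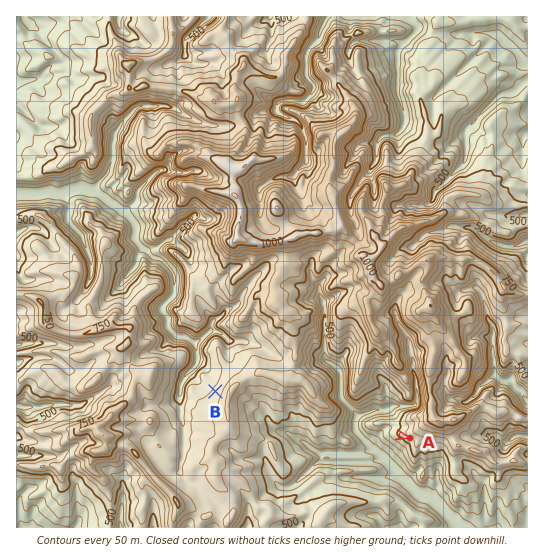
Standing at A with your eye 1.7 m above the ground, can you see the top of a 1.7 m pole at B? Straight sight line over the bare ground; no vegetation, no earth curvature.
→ no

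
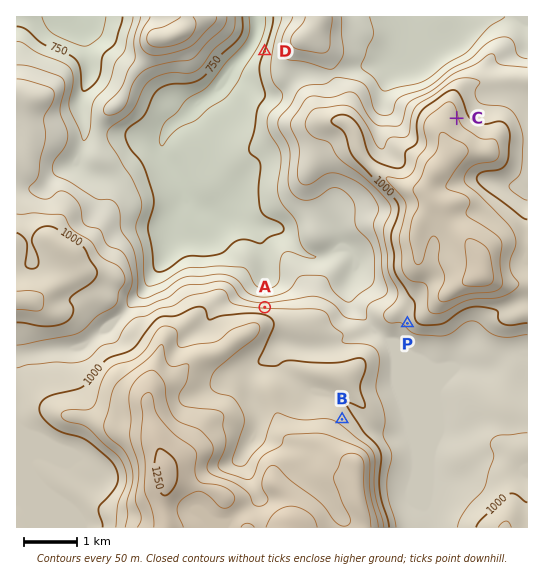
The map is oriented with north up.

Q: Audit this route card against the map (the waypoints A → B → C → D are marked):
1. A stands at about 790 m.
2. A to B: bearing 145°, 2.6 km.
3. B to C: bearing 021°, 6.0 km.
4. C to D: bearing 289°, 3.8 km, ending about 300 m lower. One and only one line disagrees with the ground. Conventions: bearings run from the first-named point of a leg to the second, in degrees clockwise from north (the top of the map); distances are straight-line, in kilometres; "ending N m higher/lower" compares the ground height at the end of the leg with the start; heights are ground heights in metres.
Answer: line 1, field height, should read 940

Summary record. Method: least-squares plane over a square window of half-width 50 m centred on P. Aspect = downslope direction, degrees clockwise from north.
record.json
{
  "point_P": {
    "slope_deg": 12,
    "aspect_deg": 237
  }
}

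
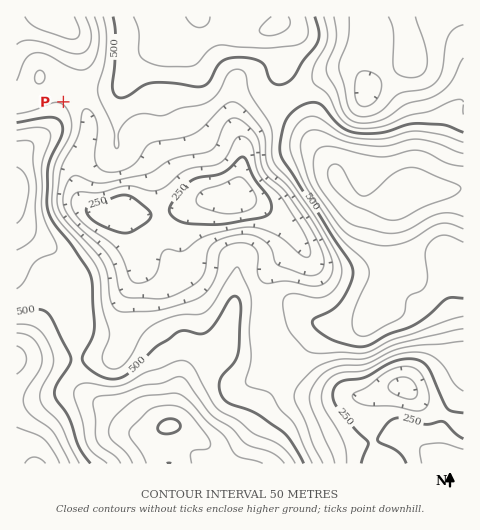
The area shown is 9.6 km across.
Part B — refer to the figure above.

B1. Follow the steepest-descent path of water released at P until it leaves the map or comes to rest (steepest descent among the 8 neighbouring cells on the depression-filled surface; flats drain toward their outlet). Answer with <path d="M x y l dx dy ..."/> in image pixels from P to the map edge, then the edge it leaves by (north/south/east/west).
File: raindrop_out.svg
<path d="M63 102l6-6 8 0 4-6 0-43-7-12-19-18"/>
exit: north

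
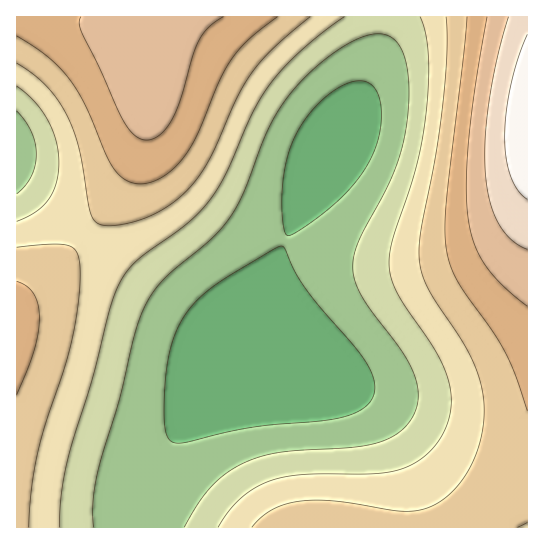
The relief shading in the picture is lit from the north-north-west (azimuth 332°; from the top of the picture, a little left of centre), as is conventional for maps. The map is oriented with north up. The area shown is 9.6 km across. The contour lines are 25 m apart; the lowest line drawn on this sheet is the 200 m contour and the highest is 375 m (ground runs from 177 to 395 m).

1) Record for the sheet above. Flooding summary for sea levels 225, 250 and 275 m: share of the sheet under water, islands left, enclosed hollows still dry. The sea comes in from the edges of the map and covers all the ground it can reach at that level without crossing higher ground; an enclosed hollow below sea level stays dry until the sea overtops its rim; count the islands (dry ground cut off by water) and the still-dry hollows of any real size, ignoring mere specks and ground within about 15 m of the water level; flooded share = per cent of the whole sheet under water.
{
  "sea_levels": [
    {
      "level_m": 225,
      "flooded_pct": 33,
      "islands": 0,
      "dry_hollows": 0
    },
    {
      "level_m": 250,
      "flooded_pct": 48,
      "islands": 0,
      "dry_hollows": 0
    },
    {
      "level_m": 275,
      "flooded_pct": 65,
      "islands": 0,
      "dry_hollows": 0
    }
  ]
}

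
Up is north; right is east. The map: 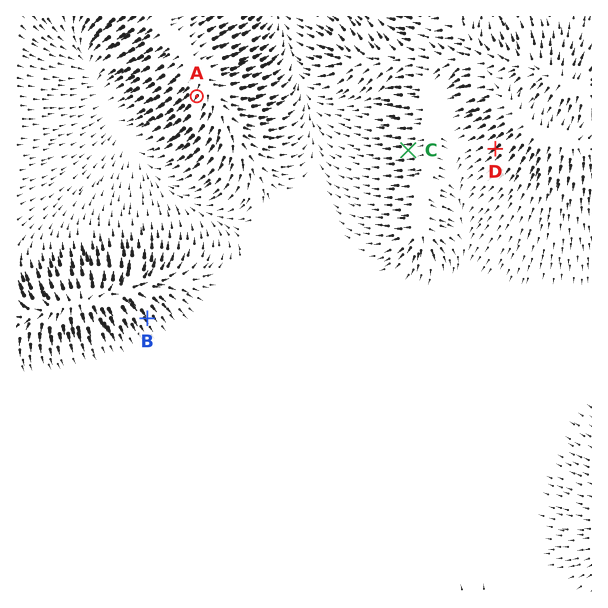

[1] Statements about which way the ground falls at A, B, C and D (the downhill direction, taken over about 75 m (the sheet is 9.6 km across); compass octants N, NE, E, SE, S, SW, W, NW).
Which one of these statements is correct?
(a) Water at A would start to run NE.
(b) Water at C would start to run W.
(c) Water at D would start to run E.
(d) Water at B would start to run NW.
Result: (b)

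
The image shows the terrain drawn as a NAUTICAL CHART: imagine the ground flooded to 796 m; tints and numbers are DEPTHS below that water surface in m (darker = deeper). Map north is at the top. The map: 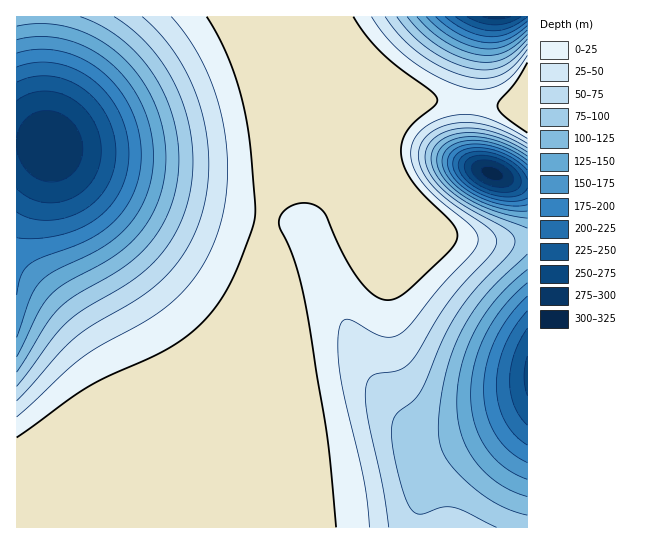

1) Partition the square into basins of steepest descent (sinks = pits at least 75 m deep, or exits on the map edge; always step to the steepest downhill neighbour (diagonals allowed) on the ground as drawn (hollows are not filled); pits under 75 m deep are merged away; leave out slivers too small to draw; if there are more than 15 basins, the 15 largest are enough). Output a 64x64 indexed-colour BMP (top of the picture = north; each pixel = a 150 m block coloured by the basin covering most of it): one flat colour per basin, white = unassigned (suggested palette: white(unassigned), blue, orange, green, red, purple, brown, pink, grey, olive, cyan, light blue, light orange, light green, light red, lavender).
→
<image width="64" height="64" href="data:image/bmp;base64,Qk12CAAAAAAAAHYAAAAoAAAAQAAAAEAAAAABAAQAAAAAAAAIAAATCwAAEwsAABAAAAAAAAAA////ALR3HwAOf/8ALKAsACgn1gC9Z5QAS1aMAMJ34wB/f38AIr28AM++FwDox64AeLv/AIrfmACWmP8A1bDFABESIiIiIiIiIiIiIiIiIiIiIiIiIiIiIiIiIiIiIiIiERESIiIiIiIiIiIiIiIiIiIiIiIiIiIiIiIiIiIiIiIRERESIiIiIiIiIiIiIiIiIiIiIiIiIiIiIiIiIiIiIhERERESIiIiIiIiIiIiIiIiIiIiIiIiIiIiIiIiIiIiERERERESIiIiIiIiIiIiIiIiIiIiIiIiIiIiIiIiIiIRERERERESIiIiIiIiIiIiIiIiIiIiIiIiIiIiIiIiIhERERERERESIiIiIiIiIiIiIiIiIiIiIiIiIiIiIiIiERERERERERESIiIiIiIiIiIiIiIiIiIiIiIiIiIiIiIRERERERERERESIiIiIiIiIiIiIiIiIiIiIiIiIiIiIhERERERERERERESIiIiIiIiIiIiIiIiIiIiIiIiIiIiEREREREREREREREiIiIiIiIiIiIiIiIiIiIiIiIiIiIRERERERERERERERIiIiIiIiIiIiIiIiIiIiIiIiIiIhERERERERERERERERIiIiIiIiIiIiIiIiIiIiIiIiIiERERERERERERERERESIiIiIiIiIiIiIiIiIiIiIiIiIREREREREREREREREREiIiIiIiIiIiIiIiIiIiIiIiIhERERERERERERERERERIiIiIiIiIiIiIiIiIiIiIiIiERERERERERERERERERESIiIiIiIiIiIiIiIiIiIiIiIRERERERERERERERERERIiIiIiIiIiIiIiIiIiIiIiIhERERERERERERERERERESIiIiIiIiIiIiIiIiIiIiIiEREREREREREREREREREREiIiIiIiIiIiIiIiIiIiIiIRERERERERERERERERERESIiIiIiIiIiIiIiIiIiIiIhERERERERERERERERERERIiIiIiIiIiIiIiIiIiIiIiERERERERERERERERERERESIiIiIiIiIiIiIiIiIiIiIRERERERERERERERERERERIiIiIiIiIiIiIiIiIiIiIhEREREREREREREREREREREiIiIiIiIiIiIiIiIiIiIiERERERERERERERERERERESIiIiIiIiIiIiIiIiIiIiIRERERERERERERERERERERIiIiIiIiIiIiIiIiIiIiIhEREREREREREREREREREREiIiIiIiIiIiIiIiIiIiIiERERERERERERERERERERESIiIiIiIiIiIiIiIiIiIiIRERERERERERERERERERERIiIiIiIiIiIiIiIiIiIiIhEREREREREREREREREREREiIiIiIiIiIiIiIiIiIiIiERERERERERERERERERERESIiIiIiIiIiIiIiIiIiIiIRERERERERERERERERERERIiIiIiIiIiIiIiIiIiIiIhEREREREREREREREREREREiIiIiIiIiIiIiIiIiIiIiERERERERERERERERERERESIiIiIiIiIiIiIiIiIiIiIRERERERERERERERERERESIiIiIiIiIiIiIiIiIiIiIhERERERERERERERERERERIiIiIiIiIiIiIiIjMzMzMzEREREREREREREREREREREiIiIiIiIiIiIiMzMzMzMzMRERERERERERERERERERESIiIiIiIiIiIzMzMzMzMzMxEREREREREREREREREREREiIiIiIiIiIzMzMzMzMzMzERERERERERERERERERERESIiIiIiIiIzMzMzMzMzMzMRERERERERERERERERERERIiIiIiIiIzMzMzMzMzMzMxERERERERERERERERERERESIiIiIiIjMzMzMzMzMzMzERERERERERERERERERERERIiIiIiIjMzMzMzMzMzMzMRERERERERERERERERERERESIiIiIjMzMzMzMzMzMzMxEREREREREREREREREREREREiIiIiMzMzMzMzMzMzMzEREREREREREREREREREREREREiIiMzMzMzMzMzMzMzMREREREREREREREREREREREREREiIzMzMzMzMzMzMzMxEREREREREREREREREREREREREREzMzMzMzMzMzMzMzERERERERERERERERERERERERERERMzMzMzMzMzMzMzMRERERERERERERERERERERERERERMzMzMzMzMzMzMzMxERERERERERERERERERERERERERFDMzMzMzMzMzMzMzEREREREREREREREREREREREREREURDMzMzMzMzMzMzMREREREREREREREREREREREREREUREREREMzRERERERBEREREREREREREREREREREREREUREREREREREREREREERERERERERERERERERERERERERREREREREREREREREQRERERERERERERERERERERERERRERERERERERERERERBERERERERERERERERERERERERREREREREREREREREREERERERERERERERERERERERERFEREREREREREREREREQRERERERERERERERERERERERFERERERERERERERERERBEREREREREREREREREREREREUREREREREREREREREREEREREREREREREREREREREREUREREREREREREREREREQRERERERERERERERERERERERRERERERERERERERERERBERERERERERERERERERERERFERERERERERERERERERE"/>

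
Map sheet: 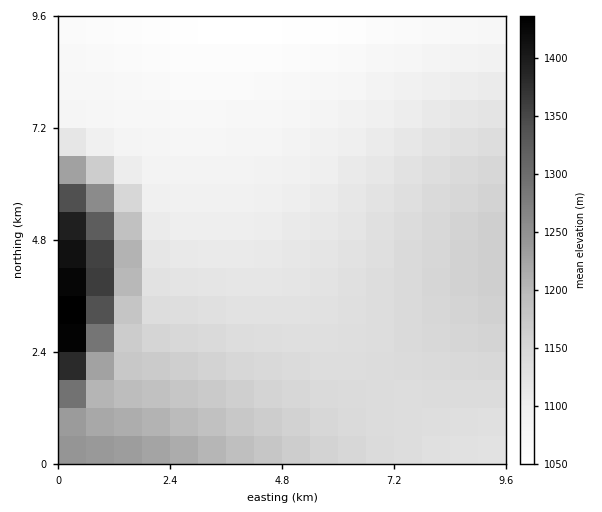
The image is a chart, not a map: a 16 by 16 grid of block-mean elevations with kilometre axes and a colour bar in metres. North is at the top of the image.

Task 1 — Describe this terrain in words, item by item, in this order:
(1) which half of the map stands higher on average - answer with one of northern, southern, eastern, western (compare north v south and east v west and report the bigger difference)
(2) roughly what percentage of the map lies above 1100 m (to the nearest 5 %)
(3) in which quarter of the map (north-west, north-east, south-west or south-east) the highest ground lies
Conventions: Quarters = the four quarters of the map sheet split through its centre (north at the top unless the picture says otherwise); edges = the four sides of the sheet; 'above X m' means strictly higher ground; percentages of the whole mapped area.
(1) Taken as a whole, the southern half is higher than the northern.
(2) Roughly 70 % of the ground is higher than 1100 m.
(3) The highest ground is in the south-west quarter.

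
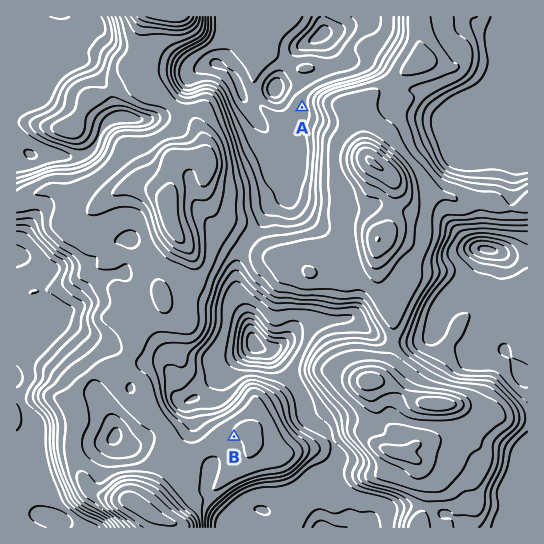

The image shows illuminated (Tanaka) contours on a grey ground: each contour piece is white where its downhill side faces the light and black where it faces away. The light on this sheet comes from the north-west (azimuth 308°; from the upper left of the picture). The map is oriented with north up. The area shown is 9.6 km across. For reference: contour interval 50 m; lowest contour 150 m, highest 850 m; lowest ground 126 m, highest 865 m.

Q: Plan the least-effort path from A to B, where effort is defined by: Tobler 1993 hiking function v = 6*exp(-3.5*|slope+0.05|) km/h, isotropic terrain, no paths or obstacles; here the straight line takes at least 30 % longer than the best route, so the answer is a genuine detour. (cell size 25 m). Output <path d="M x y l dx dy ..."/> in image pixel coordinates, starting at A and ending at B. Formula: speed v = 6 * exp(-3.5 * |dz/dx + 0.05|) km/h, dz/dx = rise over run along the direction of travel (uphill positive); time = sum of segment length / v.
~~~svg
<path d="M302 107l-36 72 0 12-9 19 0 12-18 35-6 6-11 22 0 73 13 27 0 13-10 21 0 3 5 11 4 4"/>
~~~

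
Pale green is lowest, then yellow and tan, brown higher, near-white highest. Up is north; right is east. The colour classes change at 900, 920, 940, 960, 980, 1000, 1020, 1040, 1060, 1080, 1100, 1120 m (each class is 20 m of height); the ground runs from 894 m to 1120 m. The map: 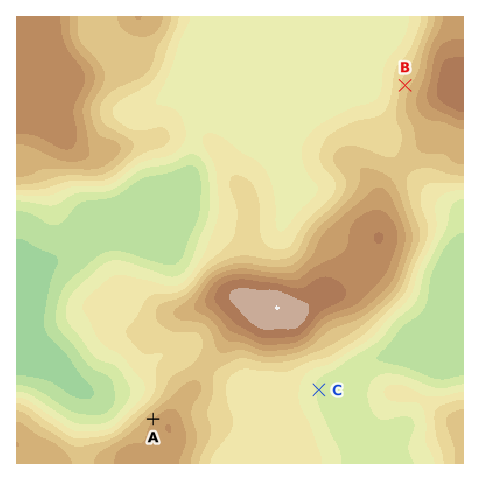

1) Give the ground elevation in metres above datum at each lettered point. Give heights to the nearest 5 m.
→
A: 1040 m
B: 1010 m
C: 935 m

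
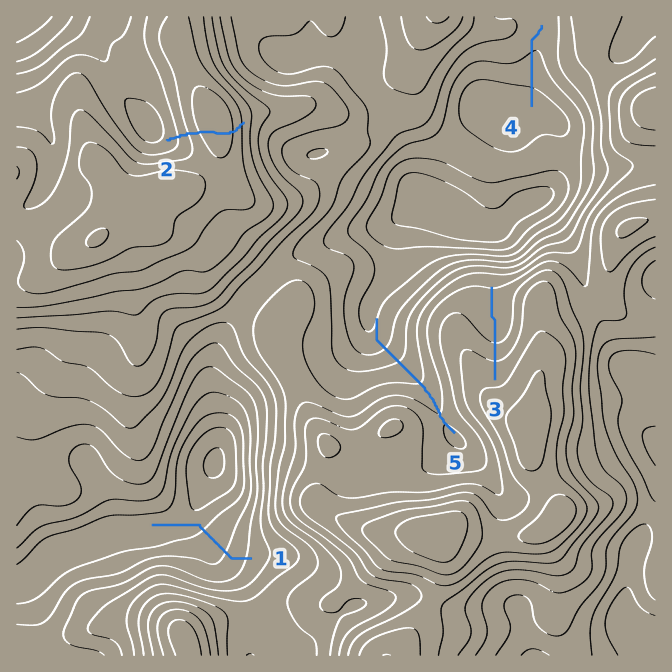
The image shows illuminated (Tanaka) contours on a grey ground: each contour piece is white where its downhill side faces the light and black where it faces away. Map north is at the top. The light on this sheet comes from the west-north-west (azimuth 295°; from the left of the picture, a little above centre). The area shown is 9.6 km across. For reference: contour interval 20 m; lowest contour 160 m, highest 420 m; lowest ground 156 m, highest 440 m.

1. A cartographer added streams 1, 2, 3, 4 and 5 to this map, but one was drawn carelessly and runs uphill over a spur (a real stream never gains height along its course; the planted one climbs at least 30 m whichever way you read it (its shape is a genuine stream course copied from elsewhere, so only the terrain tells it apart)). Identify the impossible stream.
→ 2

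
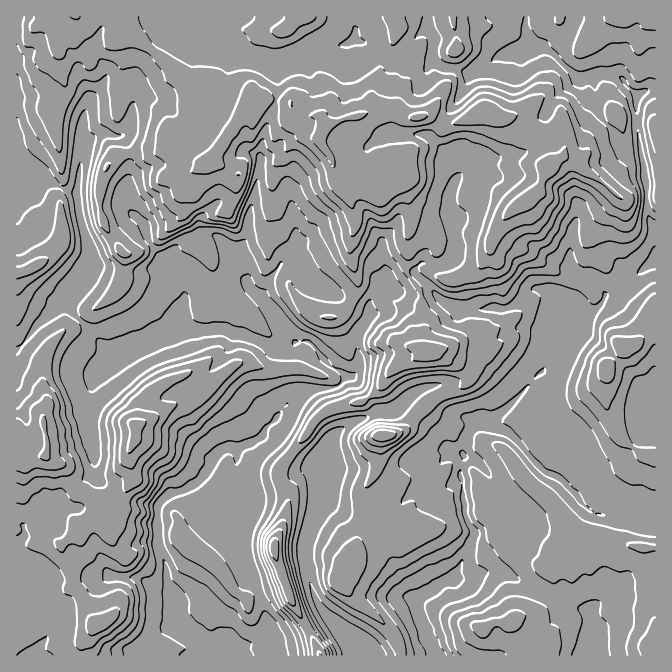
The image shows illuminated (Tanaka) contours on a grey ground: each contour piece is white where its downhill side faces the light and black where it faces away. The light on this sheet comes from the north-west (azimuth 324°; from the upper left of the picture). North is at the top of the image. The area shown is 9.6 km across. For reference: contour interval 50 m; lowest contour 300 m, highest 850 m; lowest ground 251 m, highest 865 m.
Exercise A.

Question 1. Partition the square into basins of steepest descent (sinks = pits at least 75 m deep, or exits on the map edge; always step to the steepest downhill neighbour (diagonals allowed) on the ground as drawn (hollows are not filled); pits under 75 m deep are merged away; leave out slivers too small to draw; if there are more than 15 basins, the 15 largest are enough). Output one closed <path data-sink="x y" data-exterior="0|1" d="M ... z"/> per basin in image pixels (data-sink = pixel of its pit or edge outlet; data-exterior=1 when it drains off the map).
<path data-sink="225 655" data-exterior="1" d="M655 16l-639 1 1 639 302-1-15-33-15-25-15-43 0-12 7-12 7-23 0-14-9-15 0-8 4-7 23-28 5-10 13-12 10-5 26-5 7-4 16-14 5-10 10-11 17-6 10-9 9 2 10-2 28-15 20-3 16-11-4-23-6-19 0-11-7-15 0-10 5-12 13-18 30-22 7-20 14-12 5 0 14 6 45 35 10-3 22-1z"/><path data-sink="435 655" data-exterior="1" d="M565 158l-5 0-14 12-7 20-30 22-16 25-2 15 7 15 0 11 6 19 4 23-16 11-20 3-24 14-26 3-7 7-17 6-10 11-5 10-9 9-13 8 10 10 7 20 3 3-2 25-16 33-7 57-10 15-7 17 21 22 7 4 21 19 10 15 4 14 251-1 0-8 3-3 0-59-5-10-5-27 10-1 0-89-12-2-12-10-5-2-11-11-10-28 0-37 15-16 3-6 11-2 21-24 0-123-22-1-10 3-29-23z"/><path data-sink="360 655" data-exterior="1" d="M364 403l-17 1-23 9-13 12-5 10-27 35 2 13 7 10 0 14-7 23-7 12 0 12 15 43 15 25 16 34 81-1-3-13-10-15-21-19-7-4-21-22 7-17 10-15 7-57 16-33 2-25-3-3-7-20z"/>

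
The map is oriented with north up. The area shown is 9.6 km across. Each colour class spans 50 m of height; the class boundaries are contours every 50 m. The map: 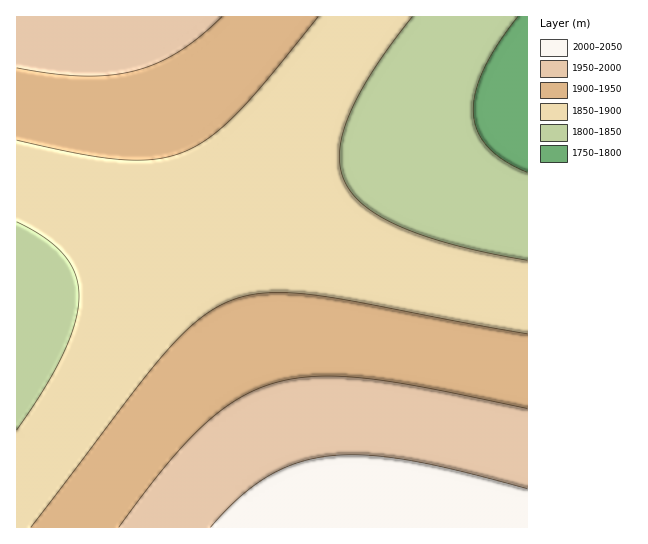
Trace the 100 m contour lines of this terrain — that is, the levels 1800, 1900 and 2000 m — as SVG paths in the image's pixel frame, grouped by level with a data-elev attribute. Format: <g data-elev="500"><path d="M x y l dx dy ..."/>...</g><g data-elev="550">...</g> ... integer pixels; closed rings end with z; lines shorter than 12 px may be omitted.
<g data-elev="1800"><path d="M527 172l-23-11-16-14-10-16-5-17 2-21 8-23 15-25 20-28"/></g><g data-elev="1900"><path d="M527 334l-174-33-44-7-24-1-20 0-18 3-16 4-16 8-14 10-16 14-18 18-33 41-103 136"/><path d="M17 140l64 14 42 6 34-1 28-7 25-15 27-23 29-33 52-64"/></g><g data-elev="2000"><path d="M527 489l-72-19-50-10-42-5-36 1-32 7-29 14-28 22-28 28"/></g>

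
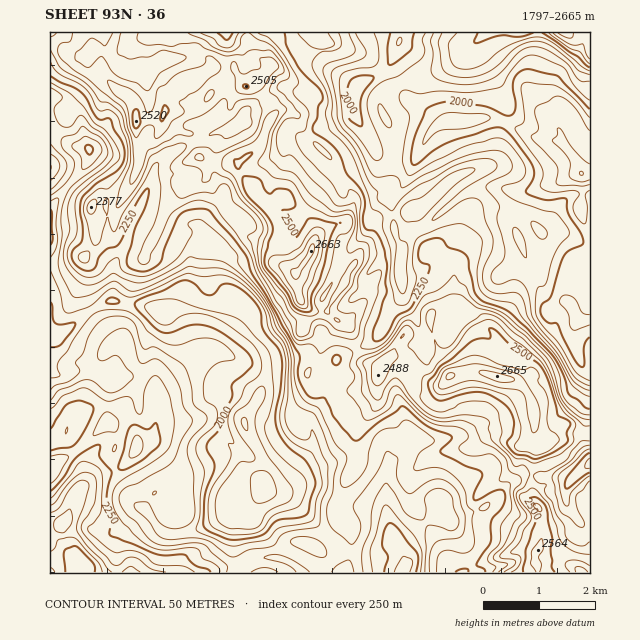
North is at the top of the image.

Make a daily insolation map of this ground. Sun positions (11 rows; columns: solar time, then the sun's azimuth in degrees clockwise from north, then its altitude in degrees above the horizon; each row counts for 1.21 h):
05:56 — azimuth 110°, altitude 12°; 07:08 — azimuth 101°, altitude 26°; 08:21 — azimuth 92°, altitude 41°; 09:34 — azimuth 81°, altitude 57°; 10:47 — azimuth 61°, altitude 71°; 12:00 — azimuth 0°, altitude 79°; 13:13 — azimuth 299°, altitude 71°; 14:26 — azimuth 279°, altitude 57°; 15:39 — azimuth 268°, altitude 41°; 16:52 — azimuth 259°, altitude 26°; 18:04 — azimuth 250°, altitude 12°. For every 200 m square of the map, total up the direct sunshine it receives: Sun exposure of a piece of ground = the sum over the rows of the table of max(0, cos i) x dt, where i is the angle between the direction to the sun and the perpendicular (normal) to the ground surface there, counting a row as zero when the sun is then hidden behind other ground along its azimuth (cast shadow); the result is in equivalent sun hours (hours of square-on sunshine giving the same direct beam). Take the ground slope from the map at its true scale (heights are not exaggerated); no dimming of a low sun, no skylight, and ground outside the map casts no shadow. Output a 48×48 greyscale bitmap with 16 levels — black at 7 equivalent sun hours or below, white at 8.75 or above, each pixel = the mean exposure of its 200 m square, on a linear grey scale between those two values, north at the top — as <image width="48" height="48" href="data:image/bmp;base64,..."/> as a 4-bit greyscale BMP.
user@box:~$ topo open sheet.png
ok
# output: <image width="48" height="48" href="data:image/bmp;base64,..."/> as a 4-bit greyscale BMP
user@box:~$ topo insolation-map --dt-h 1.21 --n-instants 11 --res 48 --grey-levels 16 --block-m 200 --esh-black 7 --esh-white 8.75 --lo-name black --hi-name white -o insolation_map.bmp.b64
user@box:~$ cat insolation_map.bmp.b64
<image width="48" height="48" href="data:image/bmp;base64,Qk32BAAAAAAAAHYAAAAoAAAAMAAAADAAAAABAAQAAAAAAIAEAAATCwAAEwsAABAAAAAAAAAAAAAAABEREQAiIiIAMzMzAERERABVVVUAZmZmAHd3dwCIiIgAmZmZAKqqqgC7u7sAzMzMAN3d3QDu7u4A////AN3siJyXeImqzcze3u3czMyHzd3HR73Mqd3VWXeIesyqm8zd7u3szJp33cymWK3Ny7t1i6hlMjZ3ZXnO7t7su5uqurzIaqzKm92IzMusu6ZEQhiXi93tqorMubzcubyqy7yKzLrLvLipqXeHec7tu6vcvKzMyXuZyovLurvL3sarurl5ub7tzMzrvKu7uCpoiorcmczN3seczbu8ua3u3d3bzKpakoR3XFbMmrvN7tmMzJzNypzd3c3cqry2lYm2KZV6rKrN7tuqzIvMy6rd3c3ty83Mus2YYMiqq8q97szMvMvMy7vN3d3u7e7sm6qyWYqby6y8zMzN3cvMu7ze3u3d3d3ZE0RKY9y6y7zNy7vN2qzJzbzu3u7czM23e+64d97cu8u93bqsqa2L7K3uve7qvMzMy93cq83szdzO3dy5mLuN2q7uut6CNYvMydzKNLzd3dzO3LvKd7p9ys7tyKoGzc7cutuzNpq8ua3NzMzNt6p6m97sq5OMmKzJvdtweIWKqr3NzMze2pp2ru3bqnjJmph3ncw1Urus3u7dzN3u6nlzvtzJnLvGSt26h7sTJs3u7u7MvO7u6nhzvsy4rau5UHllaqMwZMvc7u27rO7uuIlj3srJEbqst5zc22EDg7rNzuq6rN3biKcQXOy4cjzcuozOpyAYd7uc3Mq5isuqm5UDqbmndjeszInbYxF6mdy6zKh5qru7ypMoqIu5eIOb7MhzJVZ8y83cpoq8vO27yFBRGLqsqpZ5zdoAa4msusztnKhq3ty7lgBSljicy2eKq6d3i6u8urzcmat1jMy5UAIYqGZrymmc3Mmam8y8yruKq5h2ZqmHJCB8yZilqWe97dqszMzMzLeMvbzbqYmZmBepx5uXi2Wu7dy8zN7M7oatzLzs3Ku7hmqZeXupq3Z97d3Mze7c7ois3szdvrzMepnJeIqpmZh63e3Mzd7t3Yub7s3evLzJvJjJubuEi6m6rN3MzN7du3uK3b3d2su6y1jN6nVie5m7zN7M3tzcmnl5q6vd67u9tUzeypdXmXi9vd3d3Lu8qih1u8W83bvchczcq7uXnJWc293MvMuHrEd0e6h7zt3Ia7ypu7y5q8h6rczM3czKQ6Z0OGpq3d3ZvLyru8zJmrloeM3M3czcu6dnd2dpu73b7cu8vNzIq8p5p2esy5vMzYZ1aGa3aoiXarnMzcuXusyKu6qbuZzMvchlRla7u9zLp5es2qloqey8y6m7qbzMztp3aUaLrd7ty3dru8dre+3M3LmavMzd7s2Hhkm8y83trKlru6iYjt3d7t3M3c3u6sy4lnyrze2+us2qvJeGrt3t3d3d683ul5mnqcur3u7dyLyrzHiHfe7u3Mze287qWnlX24q7zu7tvNmsyXq5at7u27u8y93Knais287sus3u3NuHq7uYm83dzMy7qt7adY3cze3u3M3KnMk4vLmb3MvMvO7cmt3FMr3t3d7e7doxS5ZrzM3LzLvLvO7ut5pQOczd3d7d3JWIbIfMu72rzJvLvM3u2DQBvQ=="/>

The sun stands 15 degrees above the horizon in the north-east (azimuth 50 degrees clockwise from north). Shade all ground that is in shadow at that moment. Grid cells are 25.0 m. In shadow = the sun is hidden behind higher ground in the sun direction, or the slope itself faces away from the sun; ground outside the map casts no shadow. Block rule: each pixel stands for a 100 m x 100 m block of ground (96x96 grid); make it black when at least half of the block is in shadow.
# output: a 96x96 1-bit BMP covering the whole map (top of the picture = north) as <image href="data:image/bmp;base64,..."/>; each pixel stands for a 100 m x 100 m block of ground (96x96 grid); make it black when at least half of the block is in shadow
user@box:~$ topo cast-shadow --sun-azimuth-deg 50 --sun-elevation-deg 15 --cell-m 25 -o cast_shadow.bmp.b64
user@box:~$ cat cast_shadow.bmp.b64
<image width="96" height="96" href="data:image/bmp;base64,Qk2+BAAAAAAAAD4AAAAoAAAAYAAAAGAAAAABAAEAAAAAAIAEAAATCwAAEwsAAAIAAAAAAAAA////AAAAAAAAAAAAA4AAA/AP/AcAAAAAAwAAA/AP+AcAAAAAAAAAA/AH+AAAAAAAAAAAA/AAGAAAAAAAAAAAA/AGAAAAAAAAAAAAB+APgAAAAAAAAAAAD8AP4AAAAAAAAAAADwBH8AAAAAAAAACADwHn+AAAAAAAAAPADgPj/gMAAAAAAAeADgfj/gYAAAAAAAeABgfh/AwAAAAAAAeADgfh+AwAAAAAAAcADgfn8AgAAAAAAB/ADgf34AAAAAAAAH/gDAf/wAAAAAAAB//gBAf/+AAAAAAAB//gAAB/8AAAAAAAB/+AAAA/+AAAAAAAB//AAAAf/gAAAAAAB//wAADf/wAgDAAAD//wDAAP/AAADAAAD//gP8AP4AEAAAAAH/vgf/wPAAEAAAAAP/PgP//44AAAAAAAf+PAP//x8AAAAAAAf+fAH//n8AAAAAAAf8fAH//n8AAAAAAAP/+HD/h/8AAAAAAAP/+Pj/D/4AAAAAAAH/4Pz/j/4AAAAAAAH/4Hz/z/wAAAAAAA//wHx3x/wAAAAAAA//wPxjwfgAAAAAAP//gPwAweAAAAAAAP//gPwAwAAAAAAAAP//AHgAAAAAAAAAAf//ACAAAAAAAAAAAf//AAAAAAAAAAAAA///AQAAAAAAAAAAA///gwAAAAAAAAAAD///z4CAAAAAAAAAD///n4DCAAAAAAAAD///HwBGAAAAAAAAH///ngAGAAAAAAAAH///zAAGAAAAAAAAH///wAAAAAAAAAAAH///gAAAAAAADgfAD///AAAIAAAADgfgH///AAAIAAAAD4fgH///AAAAAAAAD8PwH//+AAAAAAAAD+H4D//+AAA4AAAAD+H4D//8AAA4AAAAD8DwB//wAAA4AAAAD4BAAf/gAAA8AAAADwAAAf/AAAAcAAAADwAAAf/AQAAYAAAADgAAAf/gQAAIAAAAD+AAA//gAAAAAAAAD+AAB//wAAAAAACAD+AAB//wAABgAAAAD+AAA//wAABgAAAAD+AAA//gAABgAAAAD+MAA//gAAAAAAAAB+AAAf/AAAAAAAAAAkAAAH+AAAAAAAAAAAAAAH8AAAAAAAAAAAAAAH4AAAAAAAAAAYGAAHwAAAAAAAAAAf/AAHwAAAAAAAAAAP/gHngAAAAAAAAAIP/gDgAAAAAAAAAAIP/wAAAAAAAAAAAAAf/gAAAAAAAAAAAAA//gAAAAAAAAAAAAA//kGAAAAAAAAAAAB//mAAAAAAYAAAAAB//mAADAAA4AAAAAD//iAADAAB4AAAAH///gAABAABwAAGAH///gAAAAADwAAPBP///AAAAAADgAAGD////AAAeAABgAAAD///+CAA+AAAAAAAH///8AAA4AAAAAAAP/7/wAAAwAAAAAeAf/z/AAAAAAAAAAeAf/78AAAAAAAAAAeAf//wAAAAAAAAAAYAP//gAAAAAAAAAAwAP//gAAAAAAAAADwAH//AAAAAAAAAAHwAH/8AAAAAAAAAAHwAH/wAAAAAwAAAADAAP/gAAAAAAAAAAAAAP/A="/>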